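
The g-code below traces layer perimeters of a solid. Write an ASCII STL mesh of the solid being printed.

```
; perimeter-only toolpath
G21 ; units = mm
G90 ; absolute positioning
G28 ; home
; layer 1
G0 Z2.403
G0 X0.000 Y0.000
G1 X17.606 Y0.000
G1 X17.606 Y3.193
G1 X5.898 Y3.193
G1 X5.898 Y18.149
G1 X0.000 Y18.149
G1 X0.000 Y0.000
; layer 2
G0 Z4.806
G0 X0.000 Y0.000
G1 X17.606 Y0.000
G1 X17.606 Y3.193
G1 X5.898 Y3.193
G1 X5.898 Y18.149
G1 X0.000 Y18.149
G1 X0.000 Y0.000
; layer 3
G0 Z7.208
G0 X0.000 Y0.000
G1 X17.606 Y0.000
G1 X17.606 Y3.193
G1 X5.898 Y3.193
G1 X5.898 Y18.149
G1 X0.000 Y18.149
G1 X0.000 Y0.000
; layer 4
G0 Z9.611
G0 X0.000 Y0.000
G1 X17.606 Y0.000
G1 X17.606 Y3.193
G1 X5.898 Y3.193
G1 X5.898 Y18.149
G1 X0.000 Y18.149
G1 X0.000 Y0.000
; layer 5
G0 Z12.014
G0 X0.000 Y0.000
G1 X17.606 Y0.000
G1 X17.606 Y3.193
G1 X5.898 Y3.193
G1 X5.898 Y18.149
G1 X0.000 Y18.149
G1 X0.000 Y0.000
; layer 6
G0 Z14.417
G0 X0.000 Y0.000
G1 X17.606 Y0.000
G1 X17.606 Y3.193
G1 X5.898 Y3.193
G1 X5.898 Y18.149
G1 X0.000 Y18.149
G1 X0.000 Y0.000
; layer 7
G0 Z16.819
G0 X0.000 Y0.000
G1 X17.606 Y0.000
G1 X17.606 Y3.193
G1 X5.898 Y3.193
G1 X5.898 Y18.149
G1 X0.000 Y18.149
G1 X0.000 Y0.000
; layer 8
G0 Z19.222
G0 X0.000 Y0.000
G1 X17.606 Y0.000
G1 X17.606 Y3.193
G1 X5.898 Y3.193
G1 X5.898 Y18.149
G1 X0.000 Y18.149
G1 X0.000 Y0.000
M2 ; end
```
solid part
  facet normal 0.0000 0.0000 -1.0000
    outer loop
      vertex 17.606 3.193 0.000
      vertex 17.606 0.000 0.000
      vertex 0.000 0.000 0.000
    endloop
  endfacet
  facet normal 0.0000 0.0000 -1.0000
    outer loop
      vertex 5.898 3.193 0.000
      vertex 17.606 3.193 0.000
      vertex 0.000 0.000 0.000
    endloop
  endfacet
  facet normal 0.0000 0.0000 -1.0000
    outer loop
      vertex 5.898 18.149 0.000
      vertex 5.898 3.193 0.000
      vertex 0.000 0.000 0.000
    endloop
  endfacet
  facet normal 0.0000 0.0000 -1.0000
    outer loop
      vertex 0.000 18.149 0.000
      vertex 5.898 18.149 0.000
      vertex 0.000 0.000 0.000
    endloop
  endfacet
  facet normal 0.0000 0.0000 1.0000
    outer loop
      vertex 0.000 0.000 19.222
      vertex 17.606 0.000 19.222
      vertex 17.606 3.193 19.222
    endloop
  endfacet
  facet normal 0.0000 0.0000 1.0000
    outer loop
      vertex 0.000 0.000 19.222
      vertex 17.606 3.193 19.222
      vertex 5.898 3.193 19.222
    endloop
  endfacet
  facet normal 0.0000 0.0000 1.0000
    outer loop
      vertex 0.000 0.000 19.222
      vertex 5.898 3.193 19.222
      vertex 5.898 18.149 19.222
    endloop
  endfacet
  facet normal 0.0000 0.0000 1.0000
    outer loop
      vertex 0.000 0.000 19.222
      vertex 5.898 18.149 19.222
      vertex 0.000 18.149 19.222
    endloop
  endfacet
  facet normal 0.0000 -1.0000 0.0000
    outer loop
      vertex 0.000 0.000 0.000
      vertex 17.606 0.000 0.000
      vertex 17.606 0.000 19.222
    endloop
  endfacet
  facet normal 0.0000 -1.0000 0.0000
    outer loop
      vertex 0.000 0.000 0.000
      vertex 17.606 0.000 19.222
      vertex 0.000 0.000 19.222
    endloop
  endfacet
  facet normal 1.0000 0.0000 0.0000
    outer loop
      vertex 17.606 0.000 0.000
      vertex 17.606 3.193 0.000
      vertex 17.606 3.193 19.222
    endloop
  endfacet
  facet normal 1.0000 0.0000 0.0000
    outer loop
      vertex 17.606 0.000 0.000
      vertex 17.606 3.193 19.222
      vertex 17.606 0.000 19.222
    endloop
  endfacet
  facet normal 0.0000 1.0000 0.0000
    outer loop
      vertex 17.606 3.193 0.000
      vertex 5.898 3.193 0.000
      vertex 5.898 3.193 19.222
    endloop
  endfacet
  facet normal 0.0000 1.0000 0.0000
    outer loop
      vertex 17.606 3.193 0.000
      vertex 5.898 3.193 19.222
      vertex 17.606 3.193 19.222
    endloop
  endfacet
  facet normal 1.0000 0.0000 0.0000
    outer loop
      vertex 5.898 3.193 0.000
      vertex 5.898 18.149 0.000
      vertex 5.898 18.149 19.222
    endloop
  endfacet
  facet normal 1.0000 0.0000 0.0000
    outer loop
      vertex 5.898 3.193 0.000
      vertex 5.898 18.149 19.222
      vertex 5.898 3.193 19.222
    endloop
  endfacet
  facet normal 0.0000 1.0000 0.0000
    outer loop
      vertex 5.898 18.149 0.000
      vertex 0.000 18.149 0.000
      vertex 0.000 18.149 19.222
    endloop
  endfacet
  facet normal 0.0000 1.0000 0.0000
    outer loop
      vertex 5.898 18.149 0.000
      vertex 0.000 18.149 19.222
      vertex 5.898 18.149 19.222
    endloop
  endfacet
  facet normal -1.0000 0.0000 0.0000
    outer loop
      vertex 0.000 18.149 0.000
      vertex 0.000 0.000 0.000
      vertex 0.000 0.000 19.222
    endloop
  endfacet
  facet normal -1.0000 0.0000 0.0000
    outer loop
      vertex 0.000 18.149 0.000
      vertex 0.000 0.000 19.222
      vertex 0.000 18.149 19.222
    endloop
  endfacet
endsolid part

The G0 Z moves step by Δz≈2.403 mm. Every layer's G1 loop is the same polygon, so the solid is a straight extrusion of it from z=0 to z≈19.2. Closing with flat bottom and top caps and triangulating gives 20 facets — an L-shaped prism: outer 17.6 × 18.1 mm, arm thicknesses ≈ 3.19 mm (horizontal) and 5.9 mm (vertical), extruded 19.2 mm in z.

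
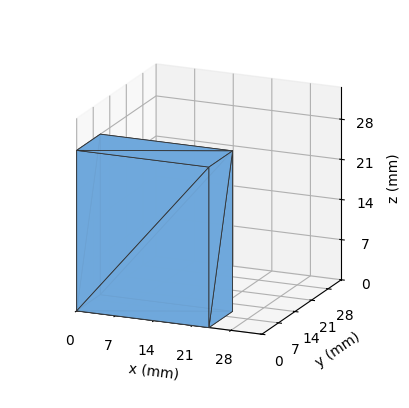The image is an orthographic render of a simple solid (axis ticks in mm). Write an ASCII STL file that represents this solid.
Reading the render: the shape is a rectangular box, roughly 24 × 10 mm footprint and 28 mm tall (dimensions read to the nearest mm from the axis ticks). For the STL, each face is triangulated and given an outward normal.

solid part
  facet normal 0.0000 0.0000 -1.0000
    outer loop
      vertex 24.0 10.0 0.0
      vertex 24.0 0.0 0.0
      vertex 0.0 0.0 0.0
    endloop
  endfacet
  facet normal 0.0000 0.0000 -1.0000
    outer loop
      vertex 0.0 10.0 0.0
      vertex 24.0 10.0 0.0
      vertex 0.0 0.0 0.0
    endloop
  endfacet
  facet normal 0.0000 0.0000 1.0000
    outer loop
      vertex 0.0 0.0 28.0
      vertex 24.0 0.0 28.0
      vertex 24.0 10.0 28.0
    endloop
  endfacet
  facet normal 0.0000 0.0000 1.0000
    outer loop
      vertex 0.0 0.0 28.0
      vertex 24.0 10.0 28.0
      vertex 0.0 10.0 28.0
    endloop
  endfacet
  facet normal 0.0000 -1.0000 0.0000
    outer loop
      vertex 0.0 0.0 0.0
      vertex 24.0 0.0 0.0
      vertex 24.0 0.0 28.0
    endloop
  endfacet
  facet normal 0.0000 -1.0000 0.0000
    outer loop
      vertex 0.0 0.0 0.0
      vertex 24.0 0.0 28.0
      vertex 0.0 0.0 28.0
    endloop
  endfacet
  facet normal 0.0000 1.0000 0.0000
    outer loop
      vertex 24.0 10.0 28.0
      vertex 24.0 10.0 0.0
      vertex 0.0 10.0 0.0
    endloop
  endfacet
  facet normal 0.0000 1.0000 0.0000
    outer loop
      vertex 0.0 10.0 28.0
      vertex 24.0 10.0 28.0
      vertex 0.0 10.0 0.0
    endloop
  endfacet
  facet normal -1.0000 0.0000 0.0000
    outer loop
      vertex 0.0 10.0 28.0
      vertex 0.0 10.0 0.0
      vertex 0.0 0.0 0.0
    endloop
  endfacet
  facet normal -1.0000 0.0000 0.0000
    outer loop
      vertex 0.0 0.0 28.0
      vertex 0.0 10.0 28.0
      vertex 0.0 0.0 0.0
    endloop
  endfacet
  facet normal 1.0000 0.0000 0.0000
    outer loop
      vertex 24.0 0.0 0.0
      vertex 24.0 10.0 0.0
      vertex 24.0 10.0 28.0
    endloop
  endfacet
  facet normal 1.0000 0.0000 0.0000
    outer loop
      vertex 24.0 0.0 0.0
      vertex 24.0 10.0 28.0
      vertex 24.0 0.0 28.0
    endloop
  endfacet
endsolid part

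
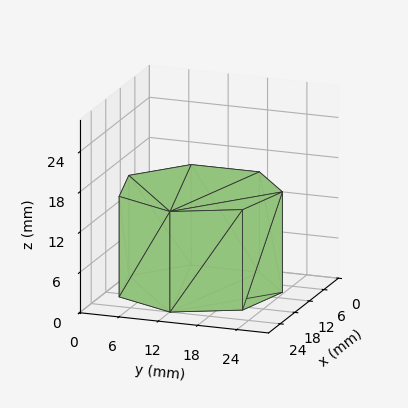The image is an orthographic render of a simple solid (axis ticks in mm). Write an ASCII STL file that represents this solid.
Reading the render: the shape is a regular 7-sided prism (a cylinder approximated with 7 flat sides), circumscribed radius ≈ 12 mm, height ≈ 15 mm (dimensions read to the nearest mm from the axis ticks). For the STL, each face is triangulated and given an outward normal.

solid part
  facet normal 0.0000 0.0000 -1.0000
    outer loop
      vertex 9.3 23.7 0.0
      vertex 19.5 21.4 0.0
      vertex 24.0 12.0 0.0
    endloop
  endfacet
  facet normal 0.0000 0.0000 -1.0000
    outer loop
      vertex 1.2 17.2 0.0
      vertex 9.3 23.7 0.0
      vertex 24.0 12.0 0.0
    endloop
  endfacet
  facet normal 0.0000 0.0000 -1.0000
    outer loop
      vertex 1.2 6.8 0.0
      vertex 1.2 17.2 0.0
      vertex 24.0 12.0 0.0
    endloop
  endfacet
  facet normal 0.0000 0.0000 -1.0000
    outer loop
      vertex 9.3 0.3 0.0
      vertex 1.2 6.8 0.0
      vertex 24.0 12.0 0.0
    endloop
  endfacet
  facet normal 0.0000 0.0000 -1.0000
    outer loop
      vertex 19.5 2.6 0.0
      vertex 9.3 0.3 0.0
      vertex 24.0 12.0 0.0
    endloop
  endfacet
  facet normal 0.0000 0.0000 1.0000
    outer loop
      vertex 24.0 12.0 15.0
      vertex 19.5 21.4 15.0
      vertex 9.3 23.7 15.0
    endloop
  endfacet
  facet normal 0.0000 0.0000 1.0000
    outer loop
      vertex 24.0 12.0 15.0
      vertex 9.3 23.7 15.0
      vertex 1.2 17.2 15.0
    endloop
  endfacet
  facet normal 0.0000 0.0000 1.0000
    outer loop
      vertex 24.0 12.0 15.0
      vertex 1.2 17.2 15.0
      vertex 1.2 6.8 15.0
    endloop
  endfacet
  facet normal 0.0000 0.0000 1.0000
    outer loop
      vertex 24.0 12.0 15.0
      vertex 1.2 6.8 15.0
      vertex 9.3 0.3 15.0
    endloop
  endfacet
  facet normal 0.0000 0.0000 1.0000
    outer loop
      vertex 24.0 12.0 15.0
      vertex 9.3 0.3 15.0
      vertex 19.5 2.6 15.0
    endloop
  endfacet
  facet normal 0.9020 0.4318 0.0000
    outer loop
      vertex 24.0 12.0 0.0
      vertex 19.5 21.4 0.0
      vertex 19.5 21.4 15.0
    endloop
  endfacet
  facet normal 0.9020 0.4318 0.0000
    outer loop
      vertex 24.0 12.0 0.0
      vertex 19.5 21.4 15.0
      vertex 24.0 12.0 15.0
    endloop
  endfacet
  facet normal 0.2200 0.9755 0.0000
    outer loop
      vertex 19.5 21.4 0.0
      vertex 9.3 23.7 0.0
      vertex 9.3 23.7 15.0
    endloop
  endfacet
  facet normal 0.2200 0.9755 0.0000
    outer loop
      vertex 19.5 21.4 0.0
      vertex 9.3 23.7 15.0
      vertex 19.5 21.4 15.0
    endloop
  endfacet
  facet normal -0.6259 0.7799 0.0000
    outer loop
      vertex 9.3 23.7 0.0
      vertex 1.2 17.2 0.0
      vertex 1.2 17.2 15.0
    endloop
  endfacet
  facet normal -0.6259 0.7799 0.0000
    outer loop
      vertex 9.3 23.7 0.0
      vertex 1.2 17.2 15.0
      vertex 9.3 23.7 15.0
    endloop
  endfacet
  facet normal -1.0000 0.0000 0.0000
    outer loop
      vertex 1.2 17.2 0.0
      vertex 1.2 6.8 0.0
      vertex 1.2 6.8 15.0
    endloop
  endfacet
  facet normal -1.0000 0.0000 0.0000
    outer loop
      vertex 1.2 17.2 0.0
      vertex 1.2 6.8 15.0
      vertex 1.2 17.2 15.0
    endloop
  endfacet
  facet normal -0.6259 -0.7799 0.0000
    outer loop
      vertex 1.2 6.8 0.0
      vertex 9.3 0.3 0.0
      vertex 9.3 0.3 15.0
    endloop
  endfacet
  facet normal -0.6259 -0.7799 0.0000
    outer loop
      vertex 1.2 6.8 0.0
      vertex 9.3 0.3 15.0
      vertex 1.2 6.8 15.0
    endloop
  endfacet
  facet normal 0.2200 -0.9755 0.0000
    outer loop
      vertex 9.3 0.3 0.0
      vertex 19.5 2.6 0.0
      vertex 19.5 2.6 15.0
    endloop
  endfacet
  facet normal 0.2200 -0.9755 0.0000
    outer loop
      vertex 9.3 0.3 0.0
      vertex 19.5 2.6 15.0
      vertex 9.3 0.3 15.0
    endloop
  endfacet
  facet normal 0.9020 -0.4318 0.0000
    outer loop
      vertex 19.5 2.6 0.0
      vertex 24.0 12.0 0.0
      vertex 24.0 12.0 15.0
    endloop
  endfacet
  facet normal 0.9020 -0.4318 0.0000
    outer loop
      vertex 19.5 2.6 0.0
      vertex 24.0 12.0 15.0
      vertex 19.5 2.6 15.0
    endloop
  endfacet
endsolid part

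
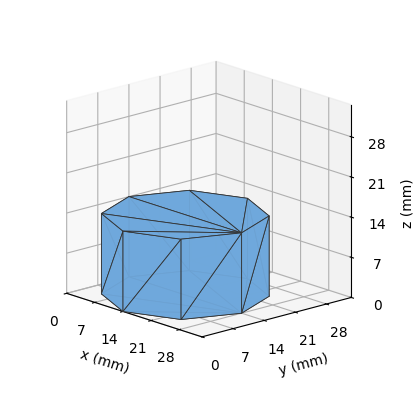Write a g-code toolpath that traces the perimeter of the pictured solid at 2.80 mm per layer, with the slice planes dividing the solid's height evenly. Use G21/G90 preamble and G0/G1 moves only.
Reading the render: the shape is a regular 8-sided prism (a cylinder approximated with 8 flat sides), circumscribed radius ≈ 14 mm, height ≈ 14 mm (dimensions read to the nearest mm from the axis ticks). For the g-code, the solid's height is divided into equal slices at the stated Δz and each level perimeter traced with G1 moves after a G0 lift.

; perimeter-only toolpath
G21 ; units = mm
G90 ; absolute positioning
G28 ; home
; layer 1
G0 Z2.80
G0 X28.00 Y14.00
G1 X23.90 Y23.90
G1 X14.00 Y28.00
G1 X4.10 Y23.90
G1 X0.00 Y14.00
G1 X4.10 Y4.10
G1 X14.00 Y0.00
G1 X23.90 Y4.10
G1 X28.00 Y14.00
; layer 2
G0 Z5.60
G0 X28.00 Y14.00
G1 X23.90 Y23.90
G1 X14.00 Y28.00
G1 X4.10 Y23.90
G1 X0.00 Y14.00
G1 X4.10 Y4.10
G1 X14.00 Y0.00
G1 X23.90 Y4.10
G1 X28.00 Y14.00
; layer 3
G0 Z8.40
G0 X28.00 Y14.00
G1 X23.90 Y23.90
G1 X14.00 Y28.00
G1 X4.10 Y23.90
G1 X0.00 Y14.00
G1 X4.10 Y4.10
G1 X14.00 Y0.00
G1 X23.90 Y4.10
G1 X28.00 Y14.00
; layer 4
G0 Z11.20
G0 X28.00 Y14.00
G1 X23.90 Y23.90
G1 X14.00 Y28.00
G1 X4.10 Y23.90
G1 X0.00 Y14.00
G1 X4.10 Y4.10
G1 X14.00 Y0.00
G1 X23.90 Y4.10
G1 X28.00 Y14.00
; layer 5
G0 Z14.00
G0 X28.00 Y14.00
G1 X23.90 Y23.90
G1 X14.00 Y28.00
G1 X4.10 Y23.90
G1 X0.00 Y14.00
G1 X4.10 Y4.10
G1 X14.00 Y0.00
G1 X23.90 Y4.10
G1 X28.00 Y14.00
M2 ; end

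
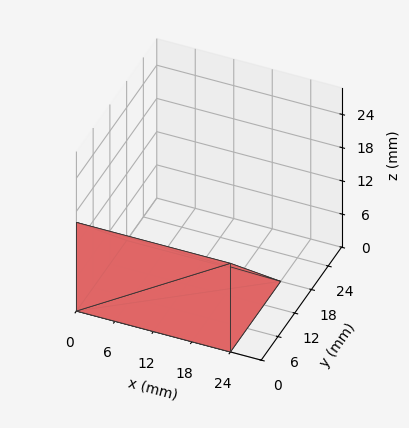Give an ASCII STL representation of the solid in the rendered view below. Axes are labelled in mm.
Reading the render: the shape is a wedge (ramp): 24 × 18 mm base, rising to 16 mm along the y=0 edge and sloping linearly to z=0 at y=18 (dimensions read to the nearest mm from the axis ticks). For the STL, each face is triangulated and given an outward normal.

solid part
  facet normal 0.0000 0.0000 -1.0000
    outer loop
      vertex 24.000 18.000 0.000
      vertex 24.000 0.000 0.000
      vertex 0.000 0.000 0.000
    endloop
  endfacet
  facet normal 0.0000 0.0000 -1.0000
    outer loop
      vertex 0.000 18.000 0.000
      vertex 24.000 18.000 0.000
      vertex 0.000 0.000 0.000
    endloop
  endfacet
  facet normal 0.0000 -1.0000 0.0000
    outer loop
      vertex 0.000 0.000 0.000
      vertex 24.000 0.000 0.000
      vertex 24.000 0.000 16.000
    endloop
  endfacet
  facet normal 0.0000 -1.0000 0.0000
    outer loop
      vertex 0.000 0.000 0.000
      vertex 24.000 0.000 16.000
      vertex 0.000 0.000 16.000
    endloop
  endfacet
  facet normal 0.0000 0.6644 0.7474
    outer loop
      vertex 0.000 0.000 16.000
      vertex 24.000 0.000 16.000
      vertex 24.000 18.000 0.000
    endloop
  endfacet
  facet normal 0.0000 0.6644 0.7474
    outer loop
      vertex 0.000 0.000 16.000
      vertex 24.000 18.000 0.000
      vertex 0.000 18.000 0.000
    endloop
  endfacet
  facet normal -1.0000 0.0000 0.0000
    outer loop
      vertex 0.000 0.000 16.000
      vertex 0.000 18.000 0.000
      vertex 0.000 0.000 0.000
    endloop
  endfacet
  facet normal 1.0000 0.0000 0.0000
    outer loop
      vertex 24.000 0.000 0.000
      vertex 24.000 18.000 0.000
      vertex 24.000 0.000 16.000
    endloop
  endfacet
endsolid part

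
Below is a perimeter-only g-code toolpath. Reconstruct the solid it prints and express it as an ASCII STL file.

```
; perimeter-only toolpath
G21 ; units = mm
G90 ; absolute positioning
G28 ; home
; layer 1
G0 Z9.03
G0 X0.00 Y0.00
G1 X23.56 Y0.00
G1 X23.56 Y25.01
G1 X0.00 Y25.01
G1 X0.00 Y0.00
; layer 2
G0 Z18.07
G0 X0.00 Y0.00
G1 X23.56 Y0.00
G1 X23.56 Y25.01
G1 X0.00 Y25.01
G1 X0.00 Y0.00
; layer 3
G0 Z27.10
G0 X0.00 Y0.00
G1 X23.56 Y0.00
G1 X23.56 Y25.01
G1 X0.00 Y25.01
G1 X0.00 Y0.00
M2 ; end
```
solid part
  facet normal 0.0000 0.0000 -1.0000
    outer loop
      vertex 23.56 25.01 0.00
      vertex 23.56 0.00 0.00
      vertex 0.00 0.00 0.00
    endloop
  endfacet
  facet normal 0.0000 0.0000 -1.0000
    outer loop
      vertex 0.00 25.01 0.00
      vertex 23.56 25.01 0.00
      vertex 0.00 0.00 0.00
    endloop
  endfacet
  facet normal 0.0000 0.0000 1.0000
    outer loop
      vertex 0.00 0.00 27.10
      vertex 23.56 0.00 27.10
      vertex 23.56 25.01 27.10
    endloop
  endfacet
  facet normal 0.0000 0.0000 1.0000
    outer loop
      vertex 0.00 0.00 27.10
      vertex 23.56 25.01 27.10
      vertex 0.00 25.01 27.10
    endloop
  endfacet
  facet normal 0.0000 -1.0000 0.0000
    outer loop
      vertex 0.00 0.00 0.00
      vertex 23.56 0.00 0.00
      vertex 23.56 0.00 27.10
    endloop
  endfacet
  facet normal 0.0000 -1.0000 0.0000
    outer loop
      vertex 0.00 0.00 0.00
      vertex 23.56 0.00 27.10
      vertex 0.00 0.00 27.10
    endloop
  endfacet
  facet normal 0.0000 1.0000 0.0000
    outer loop
      vertex 23.56 25.01 27.10
      vertex 23.56 25.01 0.00
      vertex 0.00 25.01 0.00
    endloop
  endfacet
  facet normal 0.0000 1.0000 0.0000
    outer loop
      vertex 0.00 25.01 27.10
      vertex 23.56 25.01 27.10
      vertex 0.00 25.01 0.00
    endloop
  endfacet
  facet normal -1.0000 0.0000 0.0000
    outer loop
      vertex 0.00 25.01 27.10
      vertex 0.00 25.01 0.00
      vertex 0.00 0.00 0.00
    endloop
  endfacet
  facet normal -1.0000 0.0000 0.0000
    outer loop
      vertex 0.00 0.00 27.10
      vertex 0.00 25.01 27.10
      vertex 0.00 0.00 0.00
    endloop
  endfacet
  facet normal 1.0000 0.0000 0.0000
    outer loop
      vertex 23.56 0.00 0.00
      vertex 23.56 25.01 0.00
      vertex 23.56 25.01 27.10
    endloop
  endfacet
  facet normal 1.0000 0.0000 0.0000
    outer loop
      vertex 23.56 0.00 0.00
      vertex 23.56 25.01 27.10
      vertex 23.56 0.00 27.10
    endloop
  endfacet
endsolid part

The G0 Z moves step by Δz≈9.03 mm. Every layer's G1 loop is the same polygon, so the solid is a straight extrusion of it from z=0 to z≈27.1. Closing with flat bottom and top caps and triangulating gives 12 facets — a rectangular box, roughly 23.6 × 25 mm footprint and 27.1 mm tall.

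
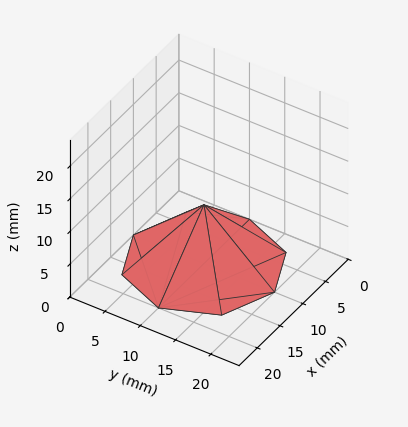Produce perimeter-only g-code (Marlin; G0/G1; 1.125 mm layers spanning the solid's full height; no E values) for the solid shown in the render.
Reading the render: the shape is a regular 8-sided pyramid, base circumscribed radius ≈ 10 mm, apex at z ≈ 9 mm (dimensions read to the nearest mm from the axis ticks). For the g-code, the solid's height is divided into equal slices at the stated Δz and each level perimeter traced with G1 moves after a G0 lift.

; perimeter-only toolpath
G21 ; units = mm
G90 ; absolute positioning
G28 ; home
; layer 1
G0 Z1.125
G0 X18.750 Y10.000
G1 X16.187 Y16.187
G1 X10.000 Y18.750
G1 X3.813 Y16.187
G1 X1.250 Y10.000
G1 X3.813 Y3.813
G1 X10.000 Y1.250
G1 X16.187 Y3.813
G1 X18.750 Y10.000
; layer 2
G0 Z2.250
G0 X17.500 Y10.000
G1 X15.303 Y15.303
G1 X10.000 Y17.500
G1 X4.697 Y15.303
G1 X2.500 Y10.000
G1 X4.697 Y4.697
G1 X10.000 Y2.500
G1 X15.303 Y4.697
G1 X17.500 Y10.000
; layer 3
G0 Z3.375
G0 X16.250 Y10.000
G1 X14.419 Y14.419
G1 X10.000 Y16.250
G1 X5.581 Y14.419
G1 X3.750 Y10.000
G1 X5.581 Y5.581
G1 X10.000 Y3.750
G1 X14.419 Y5.581
G1 X16.250 Y10.000
; layer 4
G0 Z4.500
G0 X15.000 Y10.000
G1 X13.536 Y13.536
G1 X10.000 Y15.000
G1 X6.465 Y13.536
G1 X5.000 Y10.000
G1 X6.465 Y6.465
G1 X10.000 Y5.000
G1 X13.536 Y6.465
G1 X15.000 Y10.000
; layer 5
G0 Z5.625
G0 X13.750 Y10.000
G1 X12.652 Y12.652
G1 X10.000 Y13.750
G1 X7.348 Y12.652
G1 X6.250 Y10.000
G1 X7.348 Y7.348
G1 X10.000 Y6.250
G1 X12.652 Y7.348
G1 X13.750 Y10.000
; layer 6
G0 Z6.750
G0 X12.500 Y10.000
G1 X11.768 Y11.768
G1 X10.000 Y12.500
G1 X8.232 Y11.768
G1 X7.500 Y10.000
G1 X8.232 Y8.232
G1 X10.000 Y7.500
G1 X11.768 Y8.232
G1 X12.500 Y10.000
; layer 7
G0 Z7.875
G0 X11.250 Y10.000
G1 X10.884 Y10.884
G1 X10.000 Y11.250
G1 X9.116 Y10.884
G1 X8.750 Y10.000
G1 X9.116 Y9.116
G1 X10.000 Y8.750
G1 X10.884 Y9.116
G1 X11.250 Y10.000
M2 ; end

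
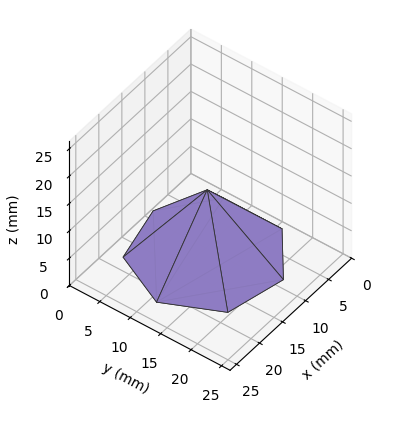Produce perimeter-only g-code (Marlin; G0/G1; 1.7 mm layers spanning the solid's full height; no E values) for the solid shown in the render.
Reading the render: the shape is a regular 7-sided pyramid, base circumscribed radius ≈ 11 mm, apex at z ≈ 12 mm (dimensions read to the nearest mm from the axis ticks). For the g-code, the solid's height is divided into equal slices at the stated Δz and each level perimeter traced with G1 moves after a G0 lift.

; perimeter-only toolpath
G21 ; units = mm
G90 ; absolute positioning
G28 ; home
; layer 1
G0 Z1.7
G0 X20.4 Y11.0
G1 X16.9 Y18.4
G1 X8.9 Y20.2
G1 X2.5 Y15.1
G1 X2.5 Y6.9
G1 X8.9 Y1.8
G1 X16.9 Y3.6
G1 X20.4 Y11.0
; layer 2
G0 Z3.4
G0 X18.9 Y11.0
G1 X15.9 Y17.1
G1 X9.3 Y18.6
G1 X3.9 Y14.4
G1 X3.9 Y7.6
G1 X9.3 Y3.4
G1 X15.9 Y4.9
G1 X18.9 Y11.0
; layer 3
G0 Z5.1
G0 X17.3 Y11.0
G1 X14.9 Y15.9
G1 X9.6 Y17.1
G1 X5.3 Y13.7
G1 X5.3 Y8.3
G1 X9.6 Y4.9
G1 X14.9 Y6.1
G1 X17.3 Y11.0
; layer 4
G0 Z6.9
G0 X15.7 Y11.0
G1 X14.0 Y14.7
G1 X10.0 Y15.6
G1 X6.8 Y13.1
G1 X6.8 Y8.9
G1 X10.0 Y6.4
G1 X14.0 Y7.3
G1 X15.7 Y11.0
; layer 5
G0 Z8.6
G0 X14.1 Y11.0
G1 X13.0 Y13.5
G1 X10.3 Y14.1
G1 X8.2 Y12.4
G1 X8.2 Y9.6
G1 X10.3 Y7.9
G1 X13.0 Y8.5
G1 X14.1 Y11.0
; layer 6
G0 Z10.3
G0 X12.6 Y11.0
G1 X12.0 Y12.2
G1 X10.7 Y12.5
G1 X9.6 Y11.7
G1 X9.6 Y10.3
G1 X10.7 Y9.5
G1 X12.0 Y9.8
G1 X12.6 Y11.0
M2 ; end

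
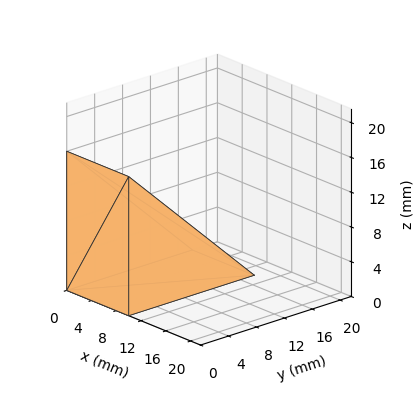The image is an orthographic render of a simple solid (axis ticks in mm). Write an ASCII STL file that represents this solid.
Reading the render: the shape is a wedge (ramp): 10 × 18 mm base, rising to 16 mm along the y=0 edge and sloping linearly to z=0 at y=18 (dimensions read to the nearest mm from the axis ticks). For the STL, each face is triangulated and given an outward normal.

solid part
  facet normal 0.0000 0.0000 -1.0000
    outer loop
      vertex 10.000 18.000 0.000
      vertex 10.000 0.000 0.000
      vertex 0.000 0.000 0.000
    endloop
  endfacet
  facet normal 0.0000 0.0000 -1.0000
    outer loop
      vertex 0.000 18.000 0.000
      vertex 10.000 18.000 0.000
      vertex 0.000 0.000 0.000
    endloop
  endfacet
  facet normal 0.0000 -1.0000 0.0000
    outer loop
      vertex 0.000 0.000 0.000
      vertex 10.000 0.000 0.000
      vertex 10.000 0.000 16.000
    endloop
  endfacet
  facet normal 0.0000 -1.0000 0.0000
    outer loop
      vertex 0.000 0.000 0.000
      vertex 10.000 0.000 16.000
      vertex 0.000 0.000 16.000
    endloop
  endfacet
  facet normal 0.0000 0.6644 0.7474
    outer loop
      vertex 0.000 0.000 16.000
      vertex 10.000 0.000 16.000
      vertex 10.000 18.000 0.000
    endloop
  endfacet
  facet normal 0.0000 0.6644 0.7474
    outer loop
      vertex 0.000 0.000 16.000
      vertex 10.000 18.000 0.000
      vertex 0.000 18.000 0.000
    endloop
  endfacet
  facet normal -1.0000 0.0000 0.0000
    outer loop
      vertex 0.000 0.000 16.000
      vertex 0.000 18.000 0.000
      vertex 0.000 0.000 0.000
    endloop
  endfacet
  facet normal 1.0000 0.0000 0.0000
    outer loop
      vertex 10.000 0.000 0.000
      vertex 10.000 18.000 0.000
      vertex 10.000 0.000 16.000
    endloop
  endfacet
endsolid part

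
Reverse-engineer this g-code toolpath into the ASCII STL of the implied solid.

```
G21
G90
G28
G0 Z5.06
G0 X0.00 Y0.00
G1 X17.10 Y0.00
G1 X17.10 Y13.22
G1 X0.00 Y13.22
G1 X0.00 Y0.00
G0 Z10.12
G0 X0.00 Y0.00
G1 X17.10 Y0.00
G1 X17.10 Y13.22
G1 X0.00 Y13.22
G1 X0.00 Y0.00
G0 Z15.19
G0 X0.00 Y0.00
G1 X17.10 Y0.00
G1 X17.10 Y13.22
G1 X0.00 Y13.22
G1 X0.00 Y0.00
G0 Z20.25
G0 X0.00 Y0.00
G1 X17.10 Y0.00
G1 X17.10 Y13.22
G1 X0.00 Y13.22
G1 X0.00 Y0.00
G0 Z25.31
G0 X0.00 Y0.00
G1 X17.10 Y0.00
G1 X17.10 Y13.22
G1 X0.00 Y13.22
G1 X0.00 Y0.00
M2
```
solid part
  facet normal 0.0000 0.0000 -1.0000
    outer loop
      vertex 17.10 13.22 0.00
      vertex 17.10 0.00 0.00
      vertex 0.00 0.00 0.00
    endloop
  endfacet
  facet normal 0.0000 0.0000 -1.0000
    outer loop
      vertex 0.00 13.22 0.00
      vertex 17.10 13.22 0.00
      vertex 0.00 0.00 0.00
    endloop
  endfacet
  facet normal 0.0000 0.0000 1.0000
    outer loop
      vertex 0.00 0.00 25.31
      vertex 17.10 0.00 25.31
      vertex 17.10 13.22 25.31
    endloop
  endfacet
  facet normal 0.0000 0.0000 1.0000
    outer loop
      vertex 0.00 0.00 25.31
      vertex 17.10 13.22 25.31
      vertex 0.00 13.22 25.31
    endloop
  endfacet
  facet normal 0.0000 -1.0000 0.0000
    outer loop
      vertex 0.00 0.00 0.00
      vertex 17.10 0.00 0.00
      vertex 17.10 0.00 25.31
    endloop
  endfacet
  facet normal 0.0000 -1.0000 0.0000
    outer loop
      vertex 0.00 0.00 0.00
      vertex 17.10 0.00 25.31
      vertex 0.00 0.00 25.31
    endloop
  endfacet
  facet normal 0.0000 1.0000 0.0000
    outer loop
      vertex 17.10 13.22 25.31
      vertex 17.10 13.22 0.00
      vertex 0.00 13.22 0.00
    endloop
  endfacet
  facet normal 0.0000 1.0000 0.0000
    outer loop
      vertex 0.00 13.22 25.31
      vertex 17.10 13.22 25.31
      vertex 0.00 13.22 0.00
    endloop
  endfacet
  facet normal -1.0000 0.0000 0.0000
    outer loop
      vertex 0.00 13.22 25.31
      vertex 0.00 13.22 0.00
      vertex 0.00 0.00 0.00
    endloop
  endfacet
  facet normal -1.0000 0.0000 0.0000
    outer loop
      vertex 0.00 0.00 25.31
      vertex 0.00 13.22 25.31
      vertex 0.00 0.00 0.00
    endloop
  endfacet
  facet normal 1.0000 0.0000 0.0000
    outer loop
      vertex 17.10 0.00 0.00
      vertex 17.10 13.22 0.00
      vertex 17.10 13.22 25.31
    endloop
  endfacet
  facet normal 1.0000 0.0000 0.0000
    outer loop
      vertex 17.10 0.00 0.00
      vertex 17.10 13.22 25.31
      vertex 17.10 0.00 25.31
    endloop
  endfacet
endsolid part

The G0 Z moves step by Δz≈5.06 mm. Every layer's G1 loop is the same polygon, so the solid is a straight extrusion of it from z=0 to z≈25.3. Closing with flat bottom and top caps and triangulating gives 12 facets — a rectangular box, roughly 17.1 × 13.2 mm footprint and 25.3 mm tall.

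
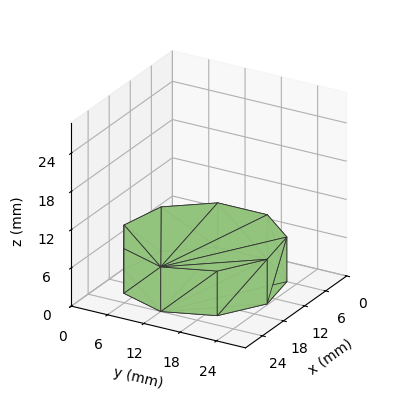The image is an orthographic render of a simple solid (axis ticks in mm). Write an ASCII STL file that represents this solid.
Reading the render: the shape is a regular 9-sided prism (a cylinder approximated with 9 flat sides), circumscribed radius ≈ 12 mm, height ≈ 7 mm (dimensions read to the nearest mm from the axis ticks). For the STL, each face is triangulated and given an outward normal.

solid part
  facet normal 0.0000 0.0000 -1.0000
    outer loop
      vertex 14.08 23.82 0.00
      vertex 21.19 19.71 0.00
      vertex 24.00 12.00 0.00
    endloop
  endfacet
  facet normal 0.0000 0.0000 -1.0000
    outer loop
      vertex 6.00 22.39 0.00
      vertex 14.08 23.82 0.00
      vertex 24.00 12.00 0.00
    endloop
  endfacet
  facet normal 0.0000 0.0000 -1.0000
    outer loop
      vertex 0.72 16.10 0.00
      vertex 6.00 22.39 0.00
      vertex 24.00 12.00 0.00
    endloop
  endfacet
  facet normal 0.0000 0.0000 -1.0000
    outer loop
      vertex 0.72 7.90 0.00
      vertex 0.72 16.10 0.00
      vertex 24.00 12.00 0.00
    endloop
  endfacet
  facet normal 0.0000 0.0000 -1.0000
    outer loop
      vertex 6.00 1.61 0.00
      vertex 0.72 7.90 0.00
      vertex 24.00 12.00 0.00
    endloop
  endfacet
  facet normal 0.0000 0.0000 -1.0000
    outer loop
      vertex 14.08 0.18 0.00
      vertex 6.00 1.61 0.00
      vertex 24.00 12.00 0.00
    endloop
  endfacet
  facet normal 0.0000 0.0000 -1.0000
    outer loop
      vertex 21.19 4.29 0.00
      vertex 14.08 0.18 0.00
      vertex 24.00 12.00 0.00
    endloop
  endfacet
  facet normal 0.0000 0.0000 1.0000
    outer loop
      vertex 24.00 12.00 7.00
      vertex 21.19 19.71 7.00
      vertex 14.08 23.82 7.00
    endloop
  endfacet
  facet normal 0.0000 0.0000 1.0000
    outer loop
      vertex 24.00 12.00 7.00
      vertex 14.08 23.82 7.00
      vertex 6.00 22.39 7.00
    endloop
  endfacet
  facet normal 0.0000 0.0000 1.0000
    outer loop
      vertex 24.00 12.00 7.00
      vertex 6.00 22.39 7.00
      vertex 0.72 16.10 7.00
    endloop
  endfacet
  facet normal 0.0000 0.0000 1.0000
    outer loop
      vertex 24.00 12.00 7.00
      vertex 0.72 16.10 7.00
      vertex 0.72 7.90 7.00
    endloop
  endfacet
  facet normal 0.0000 0.0000 1.0000
    outer loop
      vertex 24.00 12.00 7.00
      vertex 0.72 7.90 7.00
      vertex 6.00 1.61 7.00
    endloop
  endfacet
  facet normal 0.0000 0.0000 1.0000
    outer loop
      vertex 24.00 12.00 7.00
      vertex 6.00 1.61 7.00
      vertex 14.08 0.18 7.00
    endloop
  endfacet
  facet normal 0.0000 0.0000 1.0000
    outer loop
      vertex 24.00 12.00 7.00
      vertex 14.08 0.18 7.00
      vertex 21.19 4.29 7.00
    endloop
  endfacet
  facet normal 0.9395 0.3424 0.0000
    outer loop
      vertex 24.00 12.00 0.00
      vertex 21.19 19.71 0.00
      vertex 21.19 19.71 7.00
    endloop
  endfacet
  facet normal 0.9395 0.3424 0.0000
    outer loop
      vertex 24.00 12.00 0.00
      vertex 21.19 19.71 7.00
      vertex 24.00 12.00 7.00
    endloop
  endfacet
  facet normal 0.5005 0.8658 0.0000
    outer loop
      vertex 21.19 19.71 0.00
      vertex 14.08 23.82 0.00
      vertex 14.08 23.82 7.00
    endloop
  endfacet
  facet normal 0.5005 0.8658 0.0000
    outer loop
      vertex 21.19 19.71 0.00
      vertex 14.08 23.82 7.00
      vertex 21.19 19.71 7.00
    endloop
  endfacet
  facet normal -0.1743 0.9847 0.0000
    outer loop
      vertex 14.08 23.82 0.00
      vertex 6.00 22.39 0.00
      vertex 6.00 22.39 7.00
    endloop
  endfacet
  facet normal -0.1743 0.9847 0.0000
    outer loop
      vertex 14.08 23.82 0.00
      vertex 6.00 22.39 7.00
      vertex 14.08 23.82 7.00
    endloop
  endfacet
  facet normal -0.7659 0.6429 0.0000
    outer loop
      vertex 6.00 22.39 0.00
      vertex 0.72 16.10 0.00
      vertex 0.72 16.10 7.00
    endloop
  endfacet
  facet normal -0.7659 0.6429 0.0000
    outer loop
      vertex 6.00 22.39 0.00
      vertex 0.72 16.10 7.00
      vertex 6.00 22.39 7.00
    endloop
  endfacet
  facet normal -1.0000 0.0000 0.0000
    outer loop
      vertex 0.72 16.10 0.00
      vertex 0.72 7.90 0.00
      vertex 0.72 7.90 7.00
    endloop
  endfacet
  facet normal -1.0000 0.0000 0.0000
    outer loop
      vertex 0.72 16.10 0.00
      vertex 0.72 7.90 7.00
      vertex 0.72 16.10 7.00
    endloop
  endfacet
  facet normal -0.7659 -0.6429 0.0000
    outer loop
      vertex 0.72 7.90 0.00
      vertex 6.00 1.61 0.00
      vertex 6.00 1.61 7.00
    endloop
  endfacet
  facet normal -0.7659 -0.6429 0.0000
    outer loop
      vertex 0.72 7.90 0.00
      vertex 6.00 1.61 7.00
      vertex 0.72 7.90 7.00
    endloop
  endfacet
  facet normal -0.1743 -0.9847 0.0000
    outer loop
      vertex 6.00 1.61 0.00
      vertex 14.08 0.18 0.00
      vertex 14.08 0.18 7.00
    endloop
  endfacet
  facet normal -0.1743 -0.9847 0.0000
    outer loop
      vertex 6.00 1.61 0.00
      vertex 14.08 0.18 7.00
      vertex 6.00 1.61 7.00
    endloop
  endfacet
  facet normal 0.5005 -0.8658 0.0000
    outer loop
      vertex 14.08 0.18 0.00
      vertex 21.19 4.29 0.00
      vertex 21.19 4.29 7.00
    endloop
  endfacet
  facet normal 0.5005 -0.8658 0.0000
    outer loop
      vertex 14.08 0.18 0.00
      vertex 21.19 4.29 7.00
      vertex 14.08 0.18 7.00
    endloop
  endfacet
  facet normal 0.9395 -0.3424 0.0000
    outer loop
      vertex 21.19 4.29 0.00
      vertex 24.00 12.00 0.00
      vertex 24.00 12.00 7.00
    endloop
  endfacet
  facet normal 0.9395 -0.3424 0.0000
    outer loop
      vertex 21.19 4.29 0.00
      vertex 24.00 12.00 7.00
      vertex 21.19 4.29 7.00
    endloop
  endfacet
endsolid part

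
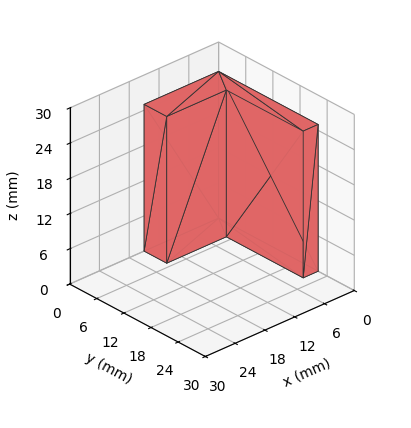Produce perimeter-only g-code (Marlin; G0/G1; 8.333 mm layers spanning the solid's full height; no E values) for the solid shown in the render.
Reading the render: the shape is an L-shaped prism: outer 15 × 22 mm, arm thicknesses ≈ 5 mm (horizontal) and 3 mm (vertical), extruded 25 mm in z (dimensions read to the nearest mm from the axis ticks). For the g-code, the solid's height is divided into equal slices at the stated Δz and each level perimeter traced with G1 moves after a G0 lift.

; perimeter-only toolpath
G21 ; units = mm
G90 ; absolute positioning
G28 ; home
; layer 1
G0 Z8.333
G0 X0.000 Y0.000
G1 X15.000 Y0.000
G1 X15.000 Y5.000
G1 X3.000 Y5.000
G1 X3.000 Y22.000
G1 X0.000 Y22.000
G1 X0.000 Y0.000
; layer 2
G0 Z16.667
G0 X0.000 Y0.000
G1 X15.000 Y0.000
G1 X15.000 Y5.000
G1 X3.000 Y5.000
G1 X3.000 Y22.000
G1 X0.000 Y22.000
G1 X0.000 Y0.000
; layer 3
G0 Z25.000
G0 X0.000 Y0.000
G1 X15.000 Y0.000
G1 X15.000 Y5.000
G1 X3.000 Y5.000
G1 X3.000 Y22.000
G1 X0.000 Y22.000
G1 X0.000 Y0.000
M2 ; end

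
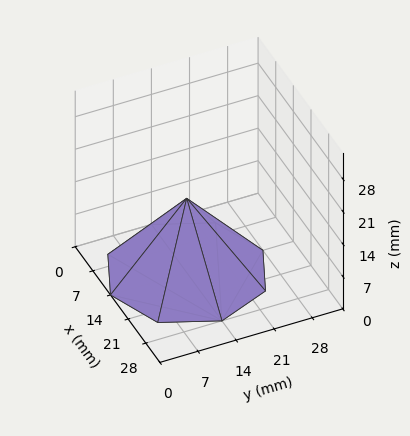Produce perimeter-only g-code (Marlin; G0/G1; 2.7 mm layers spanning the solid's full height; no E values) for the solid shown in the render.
Reading the render: the shape is a regular 8-sided pyramid, base circumscribed radius ≈ 14 mm, apex at z ≈ 16 mm (dimensions read to the nearest mm from the axis ticks). For the g-code, the solid's height is divided into equal slices at the stated Δz and each level perimeter traced with G1 moves after a G0 lift.

; perimeter-only toolpath
G21 ; units = mm
G90 ; absolute positioning
G28 ; home
; layer 1
G0 Z2.7
G0 X25.7 Y14.0
G1 X22.2 Y22.2
G1 X14.0 Y25.7
G1 X5.8 Y22.2
G1 X2.3 Y14.0
G1 X5.8 Y5.8
G1 X14.0 Y2.3
G1 X22.2 Y5.8
G1 X25.7 Y14.0
; layer 2
G0 Z5.3
G0 X23.3 Y14.0
G1 X20.6 Y20.6
G1 X14.0 Y23.3
G1 X7.4 Y20.6
G1 X4.7 Y14.0
G1 X7.4 Y7.4
G1 X14.0 Y4.7
G1 X20.6 Y7.4
G1 X23.3 Y14.0
; layer 3
G0 Z8.0
G0 X21.0 Y14.0
G1 X18.9 Y18.9
G1 X14.0 Y21.0
G1 X9.1 Y18.9
G1 X7.0 Y14.0
G1 X9.1 Y9.1
G1 X14.0 Y7.0
G1 X18.9 Y9.1
G1 X21.0 Y14.0
; layer 4
G0 Z10.7
G0 X18.7 Y14.0
G1 X17.3 Y17.3
G1 X14.0 Y18.7
G1 X10.7 Y17.3
G1 X9.3 Y14.0
G1 X10.7 Y10.7
G1 X14.0 Y9.3
G1 X17.3 Y10.7
G1 X18.7 Y14.0
; layer 5
G0 Z13.3
G0 X16.3 Y14.0
G1 X15.7 Y15.7
G1 X14.0 Y16.3
G1 X12.3 Y15.7
G1 X11.7 Y14.0
G1 X12.3 Y12.3
G1 X14.0 Y11.7
G1 X15.7 Y12.3
G1 X16.3 Y14.0
M2 ; end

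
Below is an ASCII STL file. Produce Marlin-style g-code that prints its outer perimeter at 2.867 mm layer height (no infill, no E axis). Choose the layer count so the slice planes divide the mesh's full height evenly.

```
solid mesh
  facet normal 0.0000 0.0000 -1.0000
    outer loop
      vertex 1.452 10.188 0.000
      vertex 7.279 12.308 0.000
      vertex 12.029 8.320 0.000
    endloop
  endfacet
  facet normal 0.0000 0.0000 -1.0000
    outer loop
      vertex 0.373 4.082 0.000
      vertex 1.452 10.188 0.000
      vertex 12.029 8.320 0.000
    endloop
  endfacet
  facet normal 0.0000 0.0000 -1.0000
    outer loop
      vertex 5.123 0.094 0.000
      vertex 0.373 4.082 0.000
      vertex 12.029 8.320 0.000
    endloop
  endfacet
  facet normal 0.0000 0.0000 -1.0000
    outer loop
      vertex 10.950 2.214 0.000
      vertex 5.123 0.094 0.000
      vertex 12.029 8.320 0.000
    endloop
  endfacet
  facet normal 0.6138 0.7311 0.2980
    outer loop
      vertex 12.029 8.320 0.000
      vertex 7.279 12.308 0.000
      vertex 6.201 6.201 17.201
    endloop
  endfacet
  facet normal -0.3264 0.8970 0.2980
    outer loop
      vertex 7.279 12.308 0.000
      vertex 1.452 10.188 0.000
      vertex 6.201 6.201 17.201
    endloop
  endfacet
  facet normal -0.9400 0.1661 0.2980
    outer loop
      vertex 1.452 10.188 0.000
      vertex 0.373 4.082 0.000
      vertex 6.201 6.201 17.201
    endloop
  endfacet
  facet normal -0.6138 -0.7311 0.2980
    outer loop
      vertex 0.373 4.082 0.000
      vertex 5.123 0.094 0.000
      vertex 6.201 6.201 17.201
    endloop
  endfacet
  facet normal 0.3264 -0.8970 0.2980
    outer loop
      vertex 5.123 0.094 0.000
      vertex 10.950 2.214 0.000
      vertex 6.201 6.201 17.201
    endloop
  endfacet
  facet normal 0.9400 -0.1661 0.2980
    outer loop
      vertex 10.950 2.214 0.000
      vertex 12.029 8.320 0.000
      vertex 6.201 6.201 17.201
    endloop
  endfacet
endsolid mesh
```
; perimeter-only toolpath
G21 ; units = mm
G90 ; absolute positioning
G28 ; home
; layer 1
G0 Z2.867
G0 X11.058 Y7.967
G1 X7.099 Y11.290
G1 X2.244 Y9.524
G1 X1.344 Y4.435
G1 X5.303 Y1.112
G1 X10.158 Y2.878
G1 X11.058 Y7.967
; layer 2
G0 Z5.734
G0 X10.086 Y7.614
G1 X6.920 Y10.272
G1 X3.035 Y8.859
G1 X2.316 Y4.788
G1 X5.482 Y2.130
G1 X9.367 Y3.543
G1 X10.086 Y7.614
; layer 3
G0 Z8.601
G0 X9.115 Y7.261
G1 X6.740 Y9.255
G1 X3.826 Y8.194
G1 X3.287 Y5.141
G1 X5.662 Y3.147
G1 X8.575 Y4.207
G1 X9.115 Y7.261
; layer 4
G0 Z11.467
G0 X8.144 Y6.907
G1 X6.560 Y8.237
G1 X4.618 Y7.530
G1 X4.258 Y5.495
G1 X5.842 Y4.165
G1 X7.784 Y4.872
G1 X8.144 Y6.907
; layer 5
G0 Z14.334
G0 X7.172 Y6.554
G1 X6.381 Y7.219
G1 X5.409 Y6.865
G1 X5.230 Y5.848
G1 X6.021 Y5.183
G1 X6.992 Y5.536
G1 X7.172 Y6.554
M2 ; end

The solid is a regular 6-sided pyramid, base circumscribed radius ≈ 6.2 mm, apex at z ≈ 17.2 mm. Slicing at Δz = 2.867 mm — 6 equal slices spanning the solid's height, so layer i sits at z = i·h/6 — gives 5 non-empty perimeters. Each is a 6-segment closed polygon; G0 lifts to the layer z and rapids to the start vertex, then G1 traces the edges. The cross-section shrinks linearly with z (the slice at the apex is degenerate and omitted).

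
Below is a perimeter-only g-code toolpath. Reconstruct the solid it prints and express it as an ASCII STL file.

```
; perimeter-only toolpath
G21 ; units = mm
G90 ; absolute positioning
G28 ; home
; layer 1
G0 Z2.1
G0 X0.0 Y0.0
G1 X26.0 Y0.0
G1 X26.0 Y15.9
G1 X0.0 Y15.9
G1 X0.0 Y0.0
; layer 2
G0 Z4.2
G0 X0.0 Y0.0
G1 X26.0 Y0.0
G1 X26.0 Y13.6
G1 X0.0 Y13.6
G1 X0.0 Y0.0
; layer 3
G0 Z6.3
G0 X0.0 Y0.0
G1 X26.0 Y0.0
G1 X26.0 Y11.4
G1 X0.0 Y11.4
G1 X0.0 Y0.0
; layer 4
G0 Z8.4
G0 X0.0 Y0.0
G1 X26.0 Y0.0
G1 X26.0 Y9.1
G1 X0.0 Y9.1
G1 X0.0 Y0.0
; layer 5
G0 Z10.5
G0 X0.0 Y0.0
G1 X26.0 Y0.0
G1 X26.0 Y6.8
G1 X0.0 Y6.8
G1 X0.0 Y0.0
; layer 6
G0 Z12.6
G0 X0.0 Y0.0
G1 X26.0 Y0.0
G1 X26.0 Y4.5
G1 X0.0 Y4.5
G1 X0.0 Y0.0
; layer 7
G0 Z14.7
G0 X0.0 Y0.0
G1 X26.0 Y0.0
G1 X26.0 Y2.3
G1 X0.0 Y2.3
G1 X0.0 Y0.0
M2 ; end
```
solid part
  facet normal 0.0000 0.0000 -1.0000
    outer loop
      vertex 26.0 18.2 0.0
      vertex 26.0 0.0 0.0
      vertex 0.0 0.0 0.0
    endloop
  endfacet
  facet normal 0.0000 0.0000 -1.0000
    outer loop
      vertex 0.0 18.2 0.0
      vertex 26.0 18.2 0.0
      vertex 0.0 0.0 0.0
    endloop
  endfacet
  facet normal 0.0000 -1.0000 0.0000
    outer loop
      vertex 0.0 0.0 0.0
      vertex 26.0 0.0 0.0
      vertex 26.0 0.0 16.8
    endloop
  endfacet
  facet normal 0.0000 -1.0000 0.0000
    outer loop
      vertex 0.0 0.0 0.0
      vertex 26.0 0.0 16.8
      vertex 0.0 0.0 16.8
    endloop
  endfacet
  facet normal 0.0000 0.6783 0.7348
    outer loop
      vertex 0.0 0.0 16.8
      vertex 26.0 0.0 16.8
      vertex 26.0 18.2 0.0
    endloop
  endfacet
  facet normal 0.0000 0.6783 0.7348
    outer loop
      vertex 0.0 0.0 16.8
      vertex 26.0 18.2 0.0
      vertex 0.0 18.2 0.0
    endloop
  endfacet
  facet normal -1.0000 0.0000 0.0000
    outer loop
      vertex 0.0 0.0 16.8
      vertex 0.0 18.2 0.0
      vertex 0.0 0.0 0.0
    endloop
  endfacet
  facet normal 1.0000 0.0000 0.0000
    outer loop
      vertex 26.0 0.0 0.0
      vertex 26.0 18.2 0.0
      vertex 26.0 0.0 16.8
    endloop
  endfacet
endsolid part

The G0 Z moves step by Δz≈2.1 mm. The G1 loops shrink linearly with z, so the solid tapers from its base footprint up to z≈16.8. Closing with a flat bottom cap and the tapered top and triangulating gives 8 facets — a wedge (ramp): 26 × 18.2 mm base, rising to 16.8 mm along the y=0 edge and sloping linearly to z=0 at y=18.2.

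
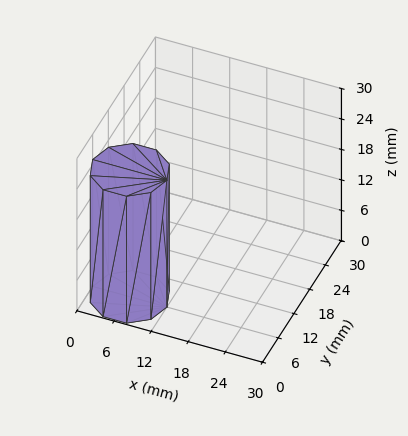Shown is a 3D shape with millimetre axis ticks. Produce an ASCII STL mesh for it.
Reading the render: the shape is a regular 10-sided prism (a cylinder approximated with 10 flat sides), circumscribed radius ≈ 6 mm, height ≈ 25 mm (dimensions read to the nearest mm from the axis ticks). For the STL, each face is triangulated and given an outward normal.

solid part
  facet normal 0.0000 0.0000 -1.0000
    outer loop
      vertex 7.9 11.7 0.0
      vertex 10.9 9.5 0.0
      vertex 12.0 6.0 0.0
    endloop
  endfacet
  facet normal 0.0000 0.0000 -1.0000
    outer loop
      vertex 4.1 11.7 0.0
      vertex 7.9 11.7 0.0
      vertex 12.0 6.0 0.0
    endloop
  endfacet
  facet normal 0.0000 0.0000 -1.0000
    outer loop
      vertex 1.1 9.5 0.0
      vertex 4.1 11.7 0.0
      vertex 12.0 6.0 0.0
    endloop
  endfacet
  facet normal 0.0000 0.0000 -1.0000
    outer loop
      vertex 0.0 6.0 0.0
      vertex 1.1 9.5 0.0
      vertex 12.0 6.0 0.0
    endloop
  endfacet
  facet normal 0.0000 0.0000 -1.0000
    outer loop
      vertex 1.1 2.5 0.0
      vertex 0.0 6.0 0.0
      vertex 12.0 6.0 0.0
    endloop
  endfacet
  facet normal 0.0000 0.0000 -1.0000
    outer loop
      vertex 4.1 0.3 0.0
      vertex 1.1 2.5 0.0
      vertex 12.0 6.0 0.0
    endloop
  endfacet
  facet normal 0.0000 0.0000 -1.0000
    outer loop
      vertex 7.9 0.3 0.0
      vertex 4.1 0.3 0.0
      vertex 12.0 6.0 0.0
    endloop
  endfacet
  facet normal 0.0000 0.0000 -1.0000
    outer loop
      vertex 10.9 2.5 0.0
      vertex 7.9 0.3 0.0
      vertex 12.0 6.0 0.0
    endloop
  endfacet
  facet normal 0.0000 0.0000 1.0000
    outer loop
      vertex 12.0 6.0 25.0
      vertex 10.9 9.5 25.0
      vertex 7.9 11.7 25.0
    endloop
  endfacet
  facet normal 0.0000 0.0000 1.0000
    outer loop
      vertex 12.0 6.0 25.0
      vertex 7.9 11.7 25.0
      vertex 4.1 11.7 25.0
    endloop
  endfacet
  facet normal 0.0000 0.0000 1.0000
    outer loop
      vertex 12.0 6.0 25.0
      vertex 4.1 11.7 25.0
      vertex 1.1 9.5 25.0
    endloop
  endfacet
  facet normal 0.0000 0.0000 1.0000
    outer loop
      vertex 12.0 6.0 25.0
      vertex 1.1 9.5 25.0
      vertex 0.0 6.0 25.0
    endloop
  endfacet
  facet normal 0.0000 0.0000 1.0000
    outer loop
      vertex 12.0 6.0 25.0
      vertex 0.0 6.0 25.0
      vertex 1.1 2.5 25.0
    endloop
  endfacet
  facet normal 0.0000 0.0000 1.0000
    outer loop
      vertex 12.0 6.0 25.0
      vertex 1.1 2.5 25.0
      vertex 4.1 0.3 25.0
    endloop
  endfacet
  facet normal 0.0000 0.0000 1.0000
    outer loop
      vertex 12.0 6.0 25.0
      vertex 4.1 0.3 25.0
      vertex 7.9 0.3 25.0
    endloop
  endfacet
  facet normal 0.0000 0.0000 1.0000
    outer loop
      vertex 12.0 6.0 25.0
      vertex 7.9 0.3 25.0
      vertex 10.9 2.5 25.0
    endloop
  endfacet
  facet normal 0.9540 0.2998 0.0000
    outer loop
      vertex 12.0 6.0 0.0
      vertex 10.9 9.5 0.0
      vertex 10.9 9.5 25.0
    endloop
  endfacet
  facet normal 0.9540 0.2998 0.0000
    outer loop
      vertex 12.0 6.0 0.0
      vertex 10.9 9.5 25.0
      vertex 12.0 6.0 25.0
    endloop
  endfacet
  facet normal 0.5914 0.8064 0.0000
    outer loop
      vertex 10.9 9.5 0.0
      vertex 7.9 11.7 0.0
      vertex 7.9 11.7 25.0
    endloop
  endfacet
  facet normal 0.5914 0.8064 0.0000
    outer loop
      vertex 10.9 9.5 0.0
      vertex 7.9 11.7 25.0
      vertex 10.9 9.5 25.0
    endloop
  endfacet
  facet normal 0.0000 1.0000 0.0000
    outer loop
      vertex 7.9 11.7 0.0
      vertex 4.1 11.7 0.0
      vertex 4.1 11.7 25.0
    endloop
  endfacet
  facet normal 0.0000 1.0000 0.0000
    outer loop
      vertex 7.9 11.7 0.0
      vertex 4.1 11.7 25.0
      vertex 7.9 11.7 25.0
    endloop
  endfacet
  facet normal -0.5914 0.8064 0.0000
    outer loop
      vertex 4.1 11.7 0.0
      vertex 1.1 9.5 0.0
      vertex 1.1 9.5 25.0
    endloop
  endfacet
  facet normal -0.5914 0.8064 0.0000
    outer loop
      vertex 4.1 11.7 0.0
      vertex 1.1 9.5 25.0
      vertex 4.1 11.7 25.0
    endloop
  endfacet
  facet normal -0.9540 0.2998 0.0000
    outer loop
      vertex 1.1 9.5 0.0
      vertex 0.0 6.0 0.0
      vertex 0.0 6.0 25.0
    endloop
  endfacet
  facet normal -0.9540 0.2998 0.0000
    outer loop
      vertex 1.1 9.5 0.0
      vertex 0.0 6.0 25.0
      vertex 1.1 9.5 25.0
    endloop
  endfacet
  facet normal -0.9540 -0.2998 0.0000
    outer loop
      vertex 0.0 6.0 0.0
      vertex 1.1 2.5 0.0
      vertex 1.1 2.5 25.0
    endloop
  endfacet
  facet normal -0.9540 -0.2998 0.0000
    outer loop
      vertex 0.0 6.0 0.0
      vertex 1.1 2.5 25.0
      vertex 0.0 6.0 25.0
    endloop
  endfacet
  facet normal -0.5914 -0.8064 0.0000
    outer loop
      vertex 1.1 2.5 0.0
      vertex 4.1 0.3 0.0
      vertex 4.1 0.3 25.0
    endloop
  endfacet
  facet normal -0.5914 -0.8064 0.0000
    outer loop
      vertex 1.1 2.5 0.0
      vertex 4.1 0.3 25.0
      vertex 1.1 2.5 25.0
    endloop
  endfacet
  facet normal 0.0000 -1.0000 0.0000
    outer loop
      vertex 4.1 0.3 0.0
      vertex 7.9 0.3 0.0
      vertex 7.9 0.3 25.0
    endloop
  endfacet
  facet normal 0.0000 -1.0000 0.0000
    outer loop
      vertex 4.1 0.3 0.0
      vertex 7.9 0.3 25.0
      vertex 4.1 0.3 25.0
    endloop
  endfacet
  facet normal 0.5914 -0.8064 0.0000
    outer loop
      vertex 7.9 0.3 0.0
      vertex 10.9 2.5 0.0
      vertex 10.9 2.5 25.0
    endloop
  endfacet
  facet normal 0.5914 -0.8064 0.0000
    outer loop
      vertex 7.9 0.3 0.0
      vertex 10.9 2.5 25.0
      vertex 7.9 0.3 25.0
    endloop
  endfacet
  facet normal 0.9540 -0.2998 0.0000
    outer loop
      vertex 10.9 2.5 0.0
      vertex 12.0 6.0 0.0
      vertex 12.0 6.0 25.0
    endloop
  endfacet
  facet normal 0.9540 -0.2998 0.0000
    outer loop
      vertex 10.9 2.5 0.0
      vertex 12.0 6.0 25.0
      vertex 10.9 2.5 25.0
    endloop
  endfacet
endsolid part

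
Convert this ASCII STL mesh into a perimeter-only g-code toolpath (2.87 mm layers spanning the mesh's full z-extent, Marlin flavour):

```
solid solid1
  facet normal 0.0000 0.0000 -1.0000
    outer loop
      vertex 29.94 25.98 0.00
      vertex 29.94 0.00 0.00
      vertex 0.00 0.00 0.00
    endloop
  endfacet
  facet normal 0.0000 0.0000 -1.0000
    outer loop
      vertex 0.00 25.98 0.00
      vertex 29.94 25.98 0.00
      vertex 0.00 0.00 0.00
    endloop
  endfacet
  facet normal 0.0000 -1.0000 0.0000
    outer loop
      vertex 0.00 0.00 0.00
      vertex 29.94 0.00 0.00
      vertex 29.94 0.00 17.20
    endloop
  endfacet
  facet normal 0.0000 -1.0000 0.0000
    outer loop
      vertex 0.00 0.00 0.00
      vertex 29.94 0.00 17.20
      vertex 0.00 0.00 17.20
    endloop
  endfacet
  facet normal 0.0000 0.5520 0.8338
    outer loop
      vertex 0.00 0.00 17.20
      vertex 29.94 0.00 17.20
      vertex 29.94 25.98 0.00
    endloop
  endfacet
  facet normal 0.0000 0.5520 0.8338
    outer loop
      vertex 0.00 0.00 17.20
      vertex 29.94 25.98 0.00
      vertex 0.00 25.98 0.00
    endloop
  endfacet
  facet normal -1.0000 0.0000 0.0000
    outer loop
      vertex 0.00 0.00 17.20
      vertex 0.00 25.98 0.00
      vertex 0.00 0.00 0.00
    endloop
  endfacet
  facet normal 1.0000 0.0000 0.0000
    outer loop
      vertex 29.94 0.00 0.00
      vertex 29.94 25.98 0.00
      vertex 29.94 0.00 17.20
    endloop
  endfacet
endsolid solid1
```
; perimeter-only toolpath
G21 ; units = mm
G90 ; absolute positioning
G28 ; home
; layer 1
G0 Z2.87
G0 X0.00 Y0.00
G1 X29.94 Y0.00
G1 X29.94 Y21.65
G1 X0.00 Y21.65
G1 X0.00 Y0.00
; layer 2
G0 Z5.73
G0 X0.00 Y0.00
G1 X29.94 Y0.00
G1 X29.94 Y17.32
G1 X0.00 Y17.32
G1 X0.00 Y0.00
; layer 3
G0 Z8.60
G0 X0.00 Y0.00
G1 X29.94 Y0.00
G1 X29.94 Y12.99
G1 X0.00 Y12.99
G1 X0.00 Y0.00
; layer 4
G0 Z11.47
G0 X0.00 Y0.00
G1 X29.94 Y0.00
G1 X29.94 Y8.66
G1 X0.00 Y8.66
G1 X0.00 Y0.00
; layer 5
G0 Z14.33
G0 X0.00 Y0.00
G1 X29.94 Y0.00
G1 X29.94 Y4.33
G1 X0.00 Y4.33
G1 X0.00 Y0.00
M2 ; end

The solid is a wedge (ramp): 29.9 × 26 mm base, rising to 17.2 mm along the y=0 edge and sloping linearly to z=0 at y=26. Slicing at Δz = 2.87 mm — 6 equal slices spanning the solid's height, so layer i sits at z = i·h/6 — gives 5 non-empty perimeters. Each is a 4-segment closed polygon; G0 lifts to the layer z and rapids to the start vertex, then G1 traces the edges. The cross-section shrinks linearly with z (the slice at the apex is degenerate and omitted).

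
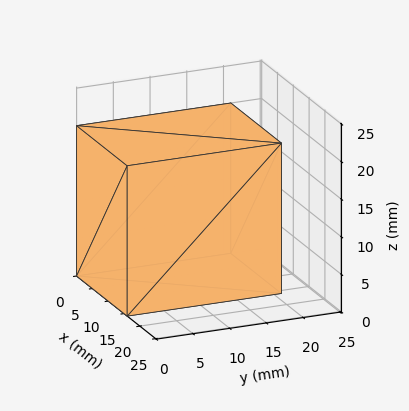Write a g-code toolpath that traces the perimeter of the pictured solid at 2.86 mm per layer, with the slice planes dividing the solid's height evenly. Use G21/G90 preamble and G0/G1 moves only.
Reading the render: the shape is a rectangular box, roughly 16 × 21 mm footprint and 20 mm tall (dimensions read to the nearest mm from the axis ticks). For the g-code, the solid's height is divided into equal slices at the stated Δz and each level perimeter traced with G1 moves after a G0 lift.

; perimeter-only toolpath
G21 ; units = mm
G90 ; absolute positioning
G28 ; home
; layer 1
G0 Z2.86
G0 X0.00 Y0.00
G1 X16.00 Y0.00
G1 X16.00 Y21.00
G1 X0.00 Y21.00
G1 X0.00 Y0.00
; layer 2
G0 Z5.71
G0 X0.00 Y0.00
G1 X16.00 Y0.00
G1 X16.00 Y21.00
G1 X0.00 Y21.00
G1 X0.00 Y0.00
; layer 3
G0 Z8.57
G0 X0.00 Y0.00
G1 X16.00 Y0.00
G1 X16.00 Y21.00
G1 X0.00 Y21.00
G1 X0.00 Y0.00
; layer 4
G0 Z11.43
G0 X0.00 Y0.00
G1 X16.00 Y0.00
G1 X16.00 Y21.00
G1 X0.00 Y21.00
G1 X0.00 Y0.00
; layer 5
G0 Z14.29
G0 X0.00 Y0.00
G1 X16.00 Y0.00
G1 X16.00 Y21.00
G1 X0.00 Y21.00
G1 X0.00 Y0.00
; layer 6
G0 Z17.14
G0 X0.00 Y0.00
G1 X16.00 Y0.00
G1 X16.00 Y21.00
G1 X0.00 Y21.00
G1 X0.00 Y0.00
; layer 7
G0 Z20.00
G0 X0.00 Y0.00
G1 X16.00 Y0.00
G1 X16.00 Y21.00
G1 X0.00 Y21.00
G1 X0.00 Y0.00
M2 ; end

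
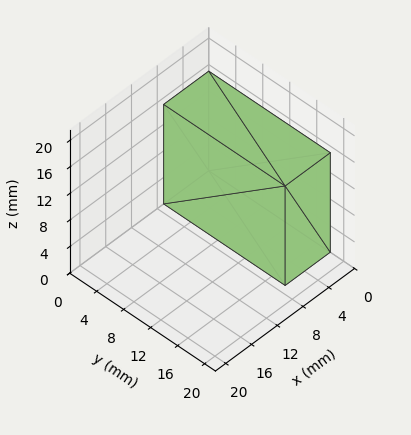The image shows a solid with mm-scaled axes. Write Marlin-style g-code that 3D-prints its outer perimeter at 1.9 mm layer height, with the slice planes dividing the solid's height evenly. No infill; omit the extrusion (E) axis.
Reading the render: the shape is a rectangular box, roughly 7 × 18 mm footprint and 15 mm tall (dimensions read to the nearest mm from the axis ticks). For the g-code, the solid's height is divided into equal slices at the stated Δz and each level perimeter traced with G1 moves after a G0 lift.

; perimeter-only toolpath
G21 ; units = mm
G90 ; absolute positioning
G28 ; home
; layer 1
G0 Z1.9
G0 X0.0 Y0.0
G1 X7.0 Y0.0
G1 X7.0 Y18.0
G1 X0.0 Y18.0
G1 X0.0 Y0.0
; layer 2
G0 Z3.8
G0 X0.0 Y0.0
G1 X7.0 Y0.0
G1 X7.0 Y18.0
G1 X0.0 Y18.0
G1 X0.0 Y0.0
; layer 3
G0 Z5.6
G0 X0.0 Y0.0
G1 X7.0 Y0.0
G1 X7.0 Y18.0
G1 X0.0 Y18.0
G1 X0.0 Y0.0
; layer 4
G0 Z7.5
G0 X0.0 Y0.0
G1 X7.0 Y0.0
G1 X7.0 Y18.0
G1 X0.0 Y18.0
G1 X0.0 Y0.0
; layer 5
G0 Z9.4
G0 X0.0 Y0.0
G1 X7.0 Y0.0
G1 X7.0 Y18.0
G1 X0.0 Y18.0
G1 X0.0 Y0.0
; layer 6
G0 Z11.2
G0 X0.0 Y0.0
G1 X7.0 Y0.0
G1 X7.0 Y18.0
G1 X0.0 Y18.0
G1 X0.0 Y0.0
; layer 7
G0 Z13.1
G0 X0.0 Y0.0
G1 X7.0 Y0.0
G1 X7.0 Y18.0
G1 X0.0 Y18.0
G1 X0.0 Y0.0
; layer 8
G0 Z15.0
G0 X0.0 Y0.0
G1 X7.0 Y0.0
G1 X7.0 Y18.0
G1 X0.0 Y18.0
G1 X0.0 Y0.0
M2 ; end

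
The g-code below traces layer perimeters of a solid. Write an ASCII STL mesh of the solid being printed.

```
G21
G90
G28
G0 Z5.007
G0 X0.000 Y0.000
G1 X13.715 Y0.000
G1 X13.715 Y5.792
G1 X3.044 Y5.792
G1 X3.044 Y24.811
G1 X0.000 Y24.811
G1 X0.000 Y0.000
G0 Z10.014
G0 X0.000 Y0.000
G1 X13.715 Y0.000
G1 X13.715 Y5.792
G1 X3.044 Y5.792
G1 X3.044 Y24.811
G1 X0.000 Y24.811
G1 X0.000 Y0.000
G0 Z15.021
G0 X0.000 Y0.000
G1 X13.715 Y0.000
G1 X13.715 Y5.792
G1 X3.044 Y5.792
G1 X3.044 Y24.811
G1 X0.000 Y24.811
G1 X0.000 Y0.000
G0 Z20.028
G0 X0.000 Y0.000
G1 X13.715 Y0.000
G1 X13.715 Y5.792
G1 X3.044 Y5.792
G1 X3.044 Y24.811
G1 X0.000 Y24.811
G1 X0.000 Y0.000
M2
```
solid part
  facet normal 0.0000 0.0000 -1.0000
    outer loop
      vertex 13.715 5.792 0.000
      vertex 13.715 0.000 0.000
      vertex 0.000 0.000 0.000
    endloop
  endfacet
  facet normal 0.0000 0.0000 -1.0000
    outer loop
      vertex 3.044 5.792 0.000
      vertex 13.715 5.792 0.000
      vertex 0.000 0.000 0.000
    endloop
  endfacet
  facet normal 0.0000 0.0000 -1.0000
    outer loop
      vertex 3.044 24.811 0.000
      vertex 3.044 5.792 0.000
      vertex 0.000 0.000 0.000
    endloop
  endfacet
  facet normal 0.0000 0.0000 -1.0000
    outer loop
      vertex 0.000 24.811 0.000
      vertex 3.044 24.811 0.000
      vertex 0.000 0.000 0.000
    endloop
  endfacet
  facet normal 0.0000 0.0000 1.0000
    outer loop
      vertex 0.000 0.000 20.028
      vertex 13.715 0.000 20.028
      vertex 13.715 5.792 20.028
    endloop
  endfacet
  facet normal 0.0000 0.0000 1.0000
    outer loop
      vertex 0.000 0.000 20.028
      vertex 13.715 5.792 20.028
      vertex 3.044 5.792 20.028
    endloop
  endfacet
  facet normal 0.0000 0.0000 1.0000
    outer loop
      vertex 0.000 0.000 20.028
      vertex 3.044 5.792 20.028
      vertex 3.044 24.811 20.028
    endloop
  endfacet
  facet normal 0.0000 0.0000 1.0000
    outer loop
      vertex 0.000 0.000 20.028
      vertex 3.044 24.811 20.028
      vertex 0.000 24.811 20.028
    endloop
  endfacet
  facet normal 0.0000 -1.0000 0.0000
    outer loop
      vertex 0.000 0.000 0.000
      vertex 13.715 0.000 0.000
      vertex 13.715 0.000 20.028
    endloop
  endfacet
  facet normal 0.0000 -1.0000 0.0000
    outer loop
      vertex 0.000 0.000 0.000
      vertex 13.715 0.000 20.028
      vertex 0.000 0.000 20.028
    endloop
  endfacet
  facet normal 1.0000 0.0000 0.0000
    outer loop
      vertex 13.715 0.000 0.000
      vertex 13.715 5.792 0.000
      vertex 13.715 5.792 20.028
    endloop
  endfacet
  facet normal 1.0000 0.0000 0.0000
    outer loop
      vertex 13.715 0.000 0.000
      vertex 13.715 5.792 20.028
      vertex 13.715 0.000 20.028
    endloop
  endfacet
  facet normal 0.0000 1.0000 0.0000
    outer loop
      vertex 13.715 5.792 0.000
      vertex 3.044 5.792 0.000
      vertex 3.044 5.792 20.028
    endloop
  endfacet
  facet normal 0.0000 1.0000 0.0000
    outer loop
      vertex 13.715 5.792 0.000
      vertex 3.044 5.792 20.028
      vertex 13.715 5.792 20.028
    endloop
  endfacet
  facet normal 1.0000 0.0000 0.0000
    outer loop
      vertex 3.044 5.792 0.000
      vertex 3.044 24.811 0.000
      vertex 3.044 24.811 20.028
    endloop
  endfacet
  facet normal 1.0000 0.0000 0.0000
    outer loop
      vertex 3.044 5.792 0.000
      vertex 3.044 24.811 20.028
      vertex 3.044 5.792 20.028
    endloop
  endfacet
  facet normal 0.0000 1.0000 0.0000
    outer loop
      vertex 3.044 24.811 0.000
      vertex 0.000 24.811 0.000
      vertex 0.000 24.811 20.028
    endloop
  endfacet
  facet normal 0.0000 1.0000 0.0000
    outer loop
      vertex 3.044 24.811 0.000
      vertex 0.000 24.811 20.028
      vertex 3.044 24.811 20.028
    endloop
  endfacet
  facet normal -1.0000 0.0000 0.0000
    outer loop
      vertex 0.000 24.811 0.000
      vertex 0.000 0.000 0.000
      vertex 0.000 0.000 20.028
    endloop
  endfacet
  facet normal -1.0000 0.0000 0.0000
    outer loop
      vertex 0.000 24.811 0.000
      vertex 0.000 0.000 20.028
      vertex 0.000 24.811 20.028
    endloop
  endfacet
endsolid part

The G0 Z moves step by Δz≈5.007 mm. Every layer's G1 loop is the same polygon, so the solid is a straight extrusion of it from z=0 to z≈20. Closing with flat bottom and top caps and triangulating gives 20 facets — an L-shaped prism: outer 13.7 × 24.8 mm, arm thicknesses ≈ 5.79 mm (horizontal) and 3.04 mm (vertical), extruded 20 mm in z.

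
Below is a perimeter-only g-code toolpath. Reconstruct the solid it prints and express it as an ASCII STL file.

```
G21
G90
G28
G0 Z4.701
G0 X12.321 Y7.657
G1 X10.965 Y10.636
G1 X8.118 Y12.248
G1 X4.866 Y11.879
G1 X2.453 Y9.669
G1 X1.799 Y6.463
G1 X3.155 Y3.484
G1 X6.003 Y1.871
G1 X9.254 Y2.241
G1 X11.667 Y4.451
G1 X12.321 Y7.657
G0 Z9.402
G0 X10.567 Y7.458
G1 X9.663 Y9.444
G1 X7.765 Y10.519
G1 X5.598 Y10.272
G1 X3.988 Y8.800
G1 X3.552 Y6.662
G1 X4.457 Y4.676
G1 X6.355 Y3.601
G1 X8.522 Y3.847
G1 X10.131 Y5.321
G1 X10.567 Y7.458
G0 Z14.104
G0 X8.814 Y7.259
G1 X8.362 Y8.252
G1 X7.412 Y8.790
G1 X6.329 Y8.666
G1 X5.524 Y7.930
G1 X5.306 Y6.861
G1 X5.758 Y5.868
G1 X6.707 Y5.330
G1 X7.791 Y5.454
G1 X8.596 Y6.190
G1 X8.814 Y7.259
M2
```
solid part
  facet normal 0.0000 0.0000 -1.0000
    outer loop
      vertex 8.470 13.978 0.000
      vertex 12.267 11.828 0.000
      vertex 14.075 7.856 0.000
    endloop
  endfacet
  facet normal 0.0000 0.0000 -1.0000
    outer loop
      vertex 4.135 13.485 0.000
      vertex 8.470 13.978 0.000
      vertex 14.075 7.856 0.000
    endloop
  endfacet
  facet normal 0.0000 0.0000 -1.0000
    outer loop
      vertex 0.917 10.539 0.000
      vertex 4.135 13.485 0.000
      vertex 14.075 7.856 0.000
    endloop
  endfacet
  facet normal 0.0000 0.0000 -1.0000
    outer loop
      vertex 0.045 6.264 0.000
      vertex 0.917 10.539 0.000
      vertex 14.075 7.856 0.000
    endloop
  endfacet
  facet normal 0.0000 0.0000 -1.0000
    outer loop
      vertex 1.853 2.292 0.000
      vertex 0.045 6.264 0.000
      vertex 14.075 7.856 0.000
    endloop
  endfacet
  facet normal 0.0000 0.0000 -1.0000
    outer loop
      vertex 5.650 0.142 0.000
      vertex 1.853 2.292 0.000
      vertex 14.075 7.856 0.000
    endloop
  endfacet
  facet normal 0.0000 0.0000 -1.0000
    outer loop
      vertex 9.985 0.635 0.000
      vertex 5.650 0.142 0.000
      vertex 14.075 7.856 0.000
    endloop
  endfacet
  facet normal 0.0000 0.0000 -1.0000
    outer loop
      vertex 13.203 3.581 0.000
      vertex 9.985 0.635 0.000
      vertex 14.075 7.856 0.000
    endloop
  endfacet
  facet normal 0.8571 0.3902 0.3363
    outer loop
      vertex 14.075 7.856 0.000
      vertex 12.267 11.828 0.000
      vertex 7.060 7.060 18.805
    endloop
  endfacet
  facet normal 0.4640 0.8195 0.3363
    outer loop
      vertex 12.267 11.828 0.000
      vertex 8.470 13.978 0.000
      vertex 7.060 7.060 18.805
    endloop
  endfacet
  facet normal -0.1064 0.9357 0.3363
    outer loop
      vertex 8.470 13.978 0.000
      vertex 4.135 13.485 0.000
      vertex 7.060 7.060 18.805
    endloop
  endfacet
  facet normal -0.6359 0.6946 0.3362
    outer loop
      vertex 4.135 13.485 0.000
      vertex 0.917 10.539 0.000
      vertex 7.060 7.060 18.805
    endloop
  endfacet
  facet normal -0.9228 0.1882 0.3363
    outer loop
      vertex 0.917 10.539 0.000
      vertex 0.045 6.264 0.000
      vertex 7.060 7.060 18.805
    endloop
  endfacet
  facet normal -0.8571 -0.3902 0.3363
    outer loop
      vertex 0.045 6.264 0.000
      vertex 1.853 2.292 0.000
      vertex 7.060 7.060 18.805
    endloop
  endfacet
  facet normal -0.4640 -0.8195 0.3363
    outer loop
      vertex 1.853 2.292 0.000
      vertex 5.650 0.142 0.000
      vertex 7.060 7.060 18.805
    endloop
  endfacet
  facet normal 0.1064 -0.9357 0.3363
    outer loop
      vertex 5.650 0.142 0.000
      vertex 9.985 0.635 0.000
      vertex 7.060 7.060 18.805
    endloop
  endfacet
  facet normal 0.6359 -0.6946 0.3362
    outer loop
      vertex 9.985 0.635 0.000
      vertex 13.203 3.581 0.000
      vertex 7.060 7.060 18.805
    endloop
  endfacet
  facet normal 0.9228 -0.1882 0.3363
    outer loop
      vertex 13.203 3.581 0.000
      vertex 14.075 7.856 0.000
      vertex 7.060 7.060 18.805
    endloop
  endfacet
endsolid part

The G0 Z moves step by Δz≈4.701 mm. The G1 loops shrink linearly with z, so the solid tapers from its base footprint up to z≈18.8. Closing with a flat bottom cap and the tapered top and triangulating gives 18 facets — a regular 10-sided pyramid, base circumscribed radius ≈ 7.06 mm, apex at z ≈ 18.8 mm.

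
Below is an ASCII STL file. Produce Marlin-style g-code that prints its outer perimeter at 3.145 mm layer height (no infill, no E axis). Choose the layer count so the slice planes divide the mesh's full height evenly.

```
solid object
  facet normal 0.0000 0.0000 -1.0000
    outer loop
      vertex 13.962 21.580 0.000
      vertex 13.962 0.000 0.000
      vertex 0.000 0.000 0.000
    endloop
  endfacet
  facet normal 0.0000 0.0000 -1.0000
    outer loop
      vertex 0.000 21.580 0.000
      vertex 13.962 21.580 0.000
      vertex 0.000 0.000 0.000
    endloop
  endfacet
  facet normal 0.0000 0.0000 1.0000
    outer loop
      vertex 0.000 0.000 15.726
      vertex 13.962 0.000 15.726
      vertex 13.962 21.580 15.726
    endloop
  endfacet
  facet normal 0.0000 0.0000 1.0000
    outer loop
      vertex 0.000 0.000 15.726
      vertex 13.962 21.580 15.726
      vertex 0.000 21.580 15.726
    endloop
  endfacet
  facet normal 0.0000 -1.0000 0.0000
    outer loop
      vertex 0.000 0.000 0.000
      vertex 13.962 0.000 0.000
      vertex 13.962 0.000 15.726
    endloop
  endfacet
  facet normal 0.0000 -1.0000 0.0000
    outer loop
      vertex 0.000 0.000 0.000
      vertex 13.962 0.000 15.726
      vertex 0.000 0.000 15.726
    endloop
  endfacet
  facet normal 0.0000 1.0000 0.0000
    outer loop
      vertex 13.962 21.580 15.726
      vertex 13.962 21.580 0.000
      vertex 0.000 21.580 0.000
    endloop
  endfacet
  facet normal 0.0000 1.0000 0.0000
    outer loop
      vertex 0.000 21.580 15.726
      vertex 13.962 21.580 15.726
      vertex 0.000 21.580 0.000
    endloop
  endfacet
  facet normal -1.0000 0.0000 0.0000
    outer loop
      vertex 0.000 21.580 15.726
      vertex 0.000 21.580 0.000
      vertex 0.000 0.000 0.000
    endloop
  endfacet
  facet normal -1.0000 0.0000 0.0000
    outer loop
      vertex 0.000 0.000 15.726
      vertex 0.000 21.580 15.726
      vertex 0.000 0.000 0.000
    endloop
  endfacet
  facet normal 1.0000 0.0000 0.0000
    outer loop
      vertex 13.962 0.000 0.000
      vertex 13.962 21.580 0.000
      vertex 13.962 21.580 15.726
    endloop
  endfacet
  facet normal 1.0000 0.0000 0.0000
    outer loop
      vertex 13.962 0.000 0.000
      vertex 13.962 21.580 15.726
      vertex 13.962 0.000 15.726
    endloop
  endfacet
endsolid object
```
; perimeter-only toolpath
G21 ; units = mm
G90 ; absolute positioning
G28 ; home
; layer 1
G0 Z3.145
G0 X0.000 Y0.000
G1 X13.962 Y0.000
G1 X13.962 Y21.580
G1 X0.000 Y21.580
G1 X0.000 Y0.000
; layer 2
G0 Z6.290
G0 X0.000 Y0.000
G1 X13.962 Y0.000
G1 X13.962 Y21.580
G1 X0.000 Y21.580
G1 X0.000 Y0.000
; layer 3
G0 Z9.436
G0 X0.000 Y0.000
G1 X13.962 Y0.000
G1 X13.962 Y21.580
G1 X0.000 Y21.580
G1 X0.000 Y0.000
; layer 4
G0 Z12.581
G0 X0.000 Y0.000
G1 X13.962 Y0.000
G1 X13.962 Y21.580
G1 X0.000 Y21.580
G1 X0.000 Y0.000
; layer 5
G0 Z15.726
G0 X0.000 Y0.000
G1 X13.962 Y0.000
G1 X13.962 Y21.580
G1 X0.000 Y21.580
G1 X0.000 Y0.000
M2 ; end

The solid is a rectangular box, roughly 14 × 21.6 mm footprint and 15.7 mm tall. Slicing at Δz = 3.145 mm — 5 equal slices spanning the solid's height, so layer i sits at z = i·h/5 — gives 5 non-empty perimeters. Each is a 4-segment closed polygon; G0 lifts to the layer z and rapids to the start vertex, then G1 traces the edges.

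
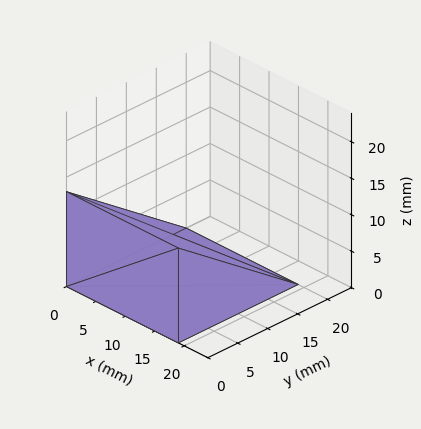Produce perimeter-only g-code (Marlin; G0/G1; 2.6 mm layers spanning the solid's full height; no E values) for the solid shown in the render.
Reading the render: the shape is a wedge (ramp): 19 × 20 mm base, rising to 13 mm along the y=0 edge and sloping linearly to z=0 at y=20 (dimensions read to the nearest mm from the axis ticks). For the g-code, the solid's height is divided into equal slices at the stated Δz and each level perimeter traced with G1 moves after a G0 lift.

; perimeter-only toolpath
G21 ; units = mm
G90 ; absolute positioning
G28 ; home
; layer 1
G0 Z2.6
G0 X0.0 Y0.0
G1 X19.0 Y0.0
G1 X19.0 Y16.0
G1 X0.0 Y16.0
G1 X0.0 Y0.0
; layer 2
G0 Z5.2
G0 X0.0 Y0.0
G1 X19.0 Y0.0
G1 X19.0 Y12.0
G1 X0.0 Y12.0
G1 X0.0 Y0.0
; layer 3
G0 Z7.8
G0 X0.0 Y0.0
G1 X19.0 Y0.0
G1 X19.0 Y8.0
G1 X0.0 Y8.0
G1 X0.0 Y0.0
; layer 4
G0 Z10.4
G0 X0.0 Y0.0
G1 X19.0 Y0.0
G1 X19.0 Y4.0
G1 X0.0 Y4.0
G1 X0.0 Y0.0
M2 ; end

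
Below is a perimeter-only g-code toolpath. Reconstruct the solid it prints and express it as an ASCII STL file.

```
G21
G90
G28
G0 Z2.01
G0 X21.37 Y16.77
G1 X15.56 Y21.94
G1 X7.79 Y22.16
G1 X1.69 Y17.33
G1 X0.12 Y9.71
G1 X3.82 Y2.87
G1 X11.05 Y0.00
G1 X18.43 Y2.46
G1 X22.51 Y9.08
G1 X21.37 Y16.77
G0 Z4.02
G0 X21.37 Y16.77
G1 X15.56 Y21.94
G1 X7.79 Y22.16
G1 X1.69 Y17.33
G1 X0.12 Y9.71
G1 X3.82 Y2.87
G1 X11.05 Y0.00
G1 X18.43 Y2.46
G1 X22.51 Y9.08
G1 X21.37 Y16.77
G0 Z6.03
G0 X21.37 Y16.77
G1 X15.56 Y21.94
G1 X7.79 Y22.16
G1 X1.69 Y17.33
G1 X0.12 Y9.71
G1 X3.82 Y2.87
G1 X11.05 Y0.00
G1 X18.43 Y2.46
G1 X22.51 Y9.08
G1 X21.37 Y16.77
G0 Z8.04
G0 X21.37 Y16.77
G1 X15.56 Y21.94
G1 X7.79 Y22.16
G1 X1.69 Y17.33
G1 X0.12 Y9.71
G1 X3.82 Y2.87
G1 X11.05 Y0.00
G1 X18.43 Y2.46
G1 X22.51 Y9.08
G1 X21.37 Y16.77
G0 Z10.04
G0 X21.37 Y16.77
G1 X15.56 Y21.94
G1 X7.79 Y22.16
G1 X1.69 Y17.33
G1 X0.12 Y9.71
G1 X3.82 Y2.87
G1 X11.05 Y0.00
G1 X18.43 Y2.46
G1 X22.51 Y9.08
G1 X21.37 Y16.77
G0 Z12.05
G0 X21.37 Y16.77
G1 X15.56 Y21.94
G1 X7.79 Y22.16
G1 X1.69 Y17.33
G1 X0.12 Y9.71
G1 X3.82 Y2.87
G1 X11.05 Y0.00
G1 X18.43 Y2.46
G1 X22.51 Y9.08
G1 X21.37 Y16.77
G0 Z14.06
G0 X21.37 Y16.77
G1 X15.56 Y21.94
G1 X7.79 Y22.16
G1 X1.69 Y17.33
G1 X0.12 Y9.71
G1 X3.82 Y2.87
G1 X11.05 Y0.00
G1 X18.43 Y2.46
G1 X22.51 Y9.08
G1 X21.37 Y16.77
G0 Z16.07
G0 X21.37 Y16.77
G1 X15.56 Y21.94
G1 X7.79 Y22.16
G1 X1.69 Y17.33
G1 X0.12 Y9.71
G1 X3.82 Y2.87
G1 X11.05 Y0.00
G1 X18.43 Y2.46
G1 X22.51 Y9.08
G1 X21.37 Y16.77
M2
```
solid part
  facet normal 0.0000 0.0000 -1.0000
    outer loop
      vertex 7.79 22.16 0.00
      vertex 15.56 21.94 0.00
      vertex 21.37 16.77 0.00
    endloop
  endfacet
  facet normal 0.0000 0.0000 -1.0000
    outer loop
      vertex 1.69 17.33 0.00
      vertex 7.79 22.16 0.00
      vertex 21.37 16.77 0.00
    endloop
  endfacet
  facet normal 0.0000 0.0000 -1.0000
    outer loop
      vertex 0.12 9.71 0.00
      vertex 1.69 17.33 0.00
      vertex 21.37 16.77 0.00
    endloop
  endfacet
  facet normal 0.0000 0.0000 -1.0000
    outer loop
      vertex 3.82 2.87 0.00
      vertex 0.12 9.71 0.00
      vertex 21.37 16.77 0.00
    endloop
  endfacet
  facet normal 0.0000 0.0000 -1.0000
    outer loop
      vertex 11.05 0.00 0.00
      vertex 3.82 2.87 0.00
      vertex 21.37 16.77 0.00
    endloop
  endfacet
  facet normal 0.0000 0.0000 -1.0000
    outer loop
      vertex 18.43 2.46 0.00
      vertex 11.05 0.00 0.00
      vertex 21.37 16.77 0.00
    endloop
  endfacet
  facet normal 0.0000 0.0000 -1.0000
    outer loop
      vertex 22.51 9.08 0.00
      vertex 18.43 2.46 0.00
      vertex 21.37 16.77 0.00
    endloop
  endfacet
  facet normal 0.0000 0.0000 1.0000
    outer loop
      vertex 21.37 16.77 16.07
      vertex 15.56 21.94 16.07
      vertex 7.79 22.16 16.07
    endloop
  endfacet
  facet normal 0.0000 0.0000 1.0000
    outer loop
      vertex 21.37 16.77 16.07
      vertex 7.79 22.16 16.07
      vertex 1.69 17.33 16.07
    endloop
  endfacet
  facet normal 0.0000 0.0000 1.0000
    outer loop
      vertex 21.37 16.77 16.07
      vertex 1.69 17.33 16.07
      vertex 0.12 9.71 16.07
    endloop
  endfacet
  facet normal 0.0000 0.0000 1.0000
    outer loop
      vertex 21.37 16.77 16.07
      vertex 0.12 9.71 16.07
      vertex 3.82 2.87 16.07
    endloop
  endfacet
  facet normal 0.0000 0.0000 1.0000
    outer loop
      vertex 21.37 16.77 16.07
      vertex 3.82 2.87 16.07
      vertex 11.05 0.00 16.07
    endloop
  endfacet
  facet normal 0.0000 0.0000 1.0000
    outer loop
      vertex 21.37 16.77 16.07
      vertex 11.05 0.00 16.07
      vertex 18.43 2.46 16.07
    endloop
  endfacet
  facet normal 0.0000 0.0000 1.0000
    outer loop
      vertex 21.37 16.77 16.07
      vertex 18.43 2.46 16.07
      vertex 22.51 9.08 16.07
    endloop
  endfacet
  facet normal 0.6648 0.7471 0.0000
    outer loop
      vertex 21.37 16.77 0.00
      vertex 15.56 21.94 0.00
      vertex 15.56 21.94 16.07
    endloop
  endfacet
  facet normal 0.6648 0.7471 0.0000
    outer loop
      vertex 21.37 16.77 0.00
      vertex 15.56 21.94 16.07
      vertex 21.37 16.77 16.07
    endloop
  endfacet
  facet normal 0.0283 0.9996 0.0000
    outer loop
      vertex 15.56 21.94 0.00
      vertex 7.79 22.16 0.00
      vertex 7.79 22.16 16.07
    endloop
  endfacet
  facet normal 0.0283 0.9996 0.0000
    outer loop
      vertex 15.56 21.94 0.00
      vertex 7.79 22.16 16.07
      vertex 15.56 21.94 16.07
    endloop
  endfacet
  facet normal -0.6208 0.7840 0.0000
    outer loop
      vertex 7.79 22.16 0.00
      vertex 1.69 17.33 0.00
      vertex 1.69 17.33 16.07
    endloop
  endfacet
  facet normal -0.6208 0.7840 0.0000
    outer loop
      vertex 7.79 22.16 0.00
      vertex 1.69 17.33 16.07
      vertex 7.79 22.16 16.07
    endloop
  endfacet
  facet normal -0.9794 0.2018 0.0000
    outer loop
      vertex 1.69 17.33 0.00
      vertex 0.12 9.71 0.00
      vertex 0.12 9.71 16.07
    endloop
  endfacet
  facet normal -0.9794 0.2018 0.0000
    outer loop
      vertex 1.69 17.33 0.00
      vertex 0.12 9.71 16.07
      vertex 1.69 17.33 16.07
    endloop
  endfacet
  facet normal -0.8796 -0.4758 0.0000
    outer loop
      vertex 0.12 9.71 0.00
      vertex 3.82 2.87 0.00
      vertex 3.82 2.87 16.07
    endloop
  endfacet
  facet normal -0.8796 -0.4758 0.0000
    outer loop
      vertex 0.12 9.71 0.00
      vertex 3.82 2.87 16.07
      vertex 0.12 9.71 16.07
    endloop
  endfacet
  facet normal -0.3690 -0.9294 0.0000
    outer loop
      vertex 3.82 2.87 0.00
      vertex 11.05 0.00 0.00
      vertex 11.05 0.00 16.07
    endloop
  endfacet
  facet normal -0.3690 -0.9294 0.0000
    outer loop
      vertex 3.82 2.87 0.00
      vertex 11.05 0.00 16.07
      vertex 3.82 2.87 16.07
    endloop
  endfacet
  facet normal 0.3162 -0.9487 0.0000
    outer loop
      vertex 11.05 0.00 0.00
      vertex 18.43 2.46 0.00
      vertex 18.43 2.46 16.07
    endloop
  endfacet
  facet normal 0.3162 -0.9487 0.0000
    outer loop
      vertex 11.05 0.00 0.00
      vertex 18.43 2.46 16.07
      vertex 11.05 0.00 16.07
    endloop
  endfacet
  facet normal 0.8513 -0.5247 0.0000
    outer loop
      vertex 18.43 2.46 0.00
      vertex 22.51 9.08 0.00
      vertex 22.51 9.08 16.07
    endloop
  endfacet
  facet normal 0.8513 -0.5247 0.0000
    outer loop
      vertex 18.43 2.46 0.00
      vertex 22.51 9.08 16.07
      vertex 18.43 2.46 16.07
    endloop
  endfacet
  facet normal 0.9892 0.1466 0.0000
    outer loop
      vertex 22.51 9.08 0.00
      vertex 21.37 16.77 0.00
      vertex 21.37 16.77 16.07
    endloop
  endfacet
  facet normal 0.9892 0.1466 0.0000
    outer loop
      vertex 22.51 9.08 0.00
      vertex 21.37 16.77 16.07
      vertex 22.51 9.08 16.07
    endloop
  endfacet
endsolid part

The G0 Z moves step by Δz≈2.01 mm. Every layer's G1 loop is the same polygon, so the solid is a straight extrusion of it from z=0 to z≈16.1. Closing with flat bottom and top caps and triangulating gives 32 facets — a regular 9-sided prism (a cylinder approximated with 9 flat sides), circumscribed radius ≈ 11.4 mm, height ≈ 16.1 mm.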